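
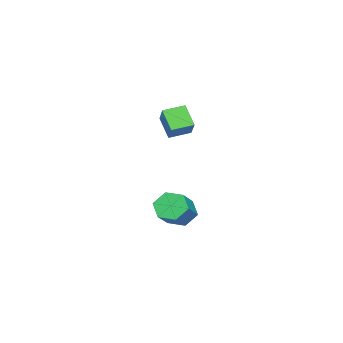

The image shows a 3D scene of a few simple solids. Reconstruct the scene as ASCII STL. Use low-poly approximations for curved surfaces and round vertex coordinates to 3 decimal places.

solid 
facet normal -0.425 -0.498 0.756
outer loop
vertex -2.524 -3.358 3.505
vertex -3.237 -2.385 3.745
vertex -3.587 -3.902 2.549
endloop
endfacet
facet normal 0.580 -0.791 -0.195
outer loop
vertex -2.983 -3.195 1.475
vertex -2.524 -3.358 3.505
vertex -3.587 -3.902 2.549
endloop
endfacet
facet normal -0.426 -0.498 0.756
outer loop
vertex -3.587 -3.902 2.549
vertex -3.237 -2.385 3.745
vertex -4.3 -2.929 2.788
endloop
endfacet
facet normal -0.695 -0.356 -0.625
outer loop
vertex -4.3 -2.929 2.788
vertex -2.983 -3.195 1.475
vertex -3.587 -3.902 2.549
endloop
endfacet
facet normal 0.695 0.355 0.625
outer loop
vertex -2.524 -3.358 3.505
vertex -2.633 -1.678 2.671
vertex -3.237 -2.385 3.745
endloop
endfacet
facet normal 0.580 -0.791 -0.195
outer loop
vertex -1.92 -2.651 2.432
vertex -2.524 -3.358 3.505
vertex -2.983 -3.195 1.475
endloop
endfacet
facet normal 0.695 0.355 0.625
outer loop
vertex -1.92 -2.651 2.432
vertex -2.633 -1.678 2.671
vertex -2.524 -3.358 3.505
endloop
endfacet
facet normal -0.580 0.791 0.195
outer loop
vertex -3.237 -2.385 3.745
vertex -2.633 -1.678 2.671
vertex -4.3 -2.929 2.788
endloop
endfacet
facet normal -0.695 -0.355 -0.625
outer loop
vertex -3.696 -2.222 1.715
vertex -2.983 -3.195 1.475
vertex -4.3 -2.929 2.788
endloop
endfacet
facet normal -0.580 0.791 0.195
outer loop
vertex -4.3 -2.929 2.788
vertex -2.633 -1.678 2.671
vertex -3.696 -2.222 1.715
endloop
endfacet
facet normal 0.425 0.498 -0.756
outer loop
vertex -3.696 -2.222 1.715
vertex -1.92 -2.651 2.432
vertex -2.983 -3.195 1.475
endloop
endfacet
facet normal 0.425 0.497 -0.756
outer loop
vertex -2.633 -1.678 2.671
vertex -1.92 -2.651 2.432
vertex -3.696 -2.222 1.715
endloop
endfacet
facet normal -0.832 -0.040 -0.554
outer loop
vertex -3.333 -3.379 -4.748
vertex -3.804 -2.859 -4.078
vertex -3.342 -2.411 -4.804
endloop
endfacet
facet normal 0.555 -0.043 -0.831
outer loop
vertex -3.333 -3.379 -4.748
vertex -3.342 -2.411 -4.804
vertex -1.686 -3.3 -3.653
endloop
endfacet
facet normal 0.555 -0.042 -0.831
outer loop
vertex -1.686 -3.3 -3.653
vertex -3.342 -2.411 -4.804
vertex -1.695 -2.332 -3.708
endloop
endfacet
facet normal 0.832 0.039 0.553
outer loop
vertex -1.686 -3.3 -3.653
vertex -1.695 -2.332 -3.708
vertex -2.156 -2.781 -2.982
endloop
endfacet
facet normal -0.832 -0.039 -0.554
outer loop
vertex -3.342 -2.411 -4.804
vertex -3.804 -2.859 -4.078
vertex -3.813 -1.891 -4.133
endloop
endfacet
facet normal 0.269 0.844 -0.465
outer loop
vertex -3.342 -2.411 -4.804
vertex -3.813 -1.891 -4.133
vertex -1.695 -2.332 -3.708
endloop
endfacet
facet normal 0.269 0.843 -0.465
outer loop
vertex -1.695 -2.332 -3.708
vertex -3.813 -1.891 -4.133
vertex -2.166 -1.812 -3.038
endloop
endfacet
facet normal 0.832 0.041 0.553
outer loop
vertex -1.695 -2.332 -3.708
vertex -2.166 -1.812 -3.038
vertex -2.156 -2.781 -2.982
endloop
endfacet
facet normal -0.832 -0.039 -0.553
outer loop
vertex -3.813 -1.891 -4.133
vertex -3.804 -2.859 -4.078
vertex -4.274 -2.34 -3.407
endloop
endfacet
facet normal -0.286 0.886 0.366
outer loop
vertex -3.813 -1.891 -4.133
vertex -4.274 -2.34 -3.407
vertex -2.166 -1.812 -3.038
endloop
endfacet
facet normal -0.286 0.886 0.366
outer loop
vertex -2.166 -1.812 -3.038
vertex -4.274 -2.34 -3.407
vertex -2.627 -2.261 -2.312
endloop
endfacet
facet normal 0.832 0.041 0.553
outer loop
vertex -2.166 -1.812 -3.038
vertex -2.627 -2.261 -2.312
vertex -2.156 -2.781 -2.982
endloop
endfacet
facet normal -0.832 -0.039 -0.553
outer loop
vertex -4.274 -2.34 -3.407
vertex -3.804 -2.859 -4.078
vertex -4.265 -3.308 -3.352
endloop
endfacet
facet normal -0.555 0.042 0.831
outer loop
vertex -4.274 -2.34 -3.407
vertex -4.265 -3.308 -3.352
vertex -2.627 -2.261 -2.312
endloop
endfacet
facet normal -0.555 0.043 0.831
outer loop
vertex -2.627 -2.261 -2.312
vertex -4.265 -3.308 -3.352
vertex -2.618 -3.229 -2.256
endloop
endfacet
facet normal 0.832 0.040 0.554
outer loop
vertex -2.627 -2.261 -2.312
vertex -2.618 -3.229 -2.256
vertex -2.156 -2.781 -2.982
endloop
endfacet
facet normal -0.832 -0.041 -0.553
outer loop
vertex -4.265 -3.308 -3.352
vertex -3.804 -2.859 -4.078
vertex -3.794 -3.828 -4.022
endloop
endfacet
facet normal -0.269 -0.843 0.465
outer loop
vertex -4.265 -3.308 -3.352
vertex -3.794 -3.828 -4.022
vertex -2.618 -3.229 -2.256
endloop
endfacet
facet normal -0.269 -0.844 0.465
outer loop
vertex -2.618 -3.229 -2.256
vertex -3.794 -3.828 -4.022
vertex -2.147 -3.749 -2.927
endloop
endfacet
facet normal 0.832 0.039 0.554
outer loop
vertex -2.618 -3.229 -2.256
vertex -2.147 -3.749 -2.927
vertex -2.156 -2.781 -2.982
endloop
endfacet
facet normal -0.832 -0.041 -0.553
outer loop
vertex -3.794 -3.828 -4.022
vertex -3.804 -2.859 -4.078
vertex -3.333 -3.379 -4.748
endloop
endfacet
facet normal 0.286 -0.886 -0.366
outer loop
vertex -3.794 -3.828 -4.022
vertex -3.333 -3.379 -4.748
vertex -2.147 -3.749 -2.927
endloop
endfacet
facet normal 0.286 -0.886 -0.366
outer loop
vertex -2.147 -3.749 -2.927
vertex -3.333 -3.379 -4.748
vertex -1.686 -3.3 -3.653
endloop
endfacet
facet normal 0.832 0.039 0.553
outer loop
vertex -2.147 -3.749 -2.927
vertex -1.686 -3.3 -3.653
vertex -2.156 -2.781 -2.982
endloop
endfacet

endsolid


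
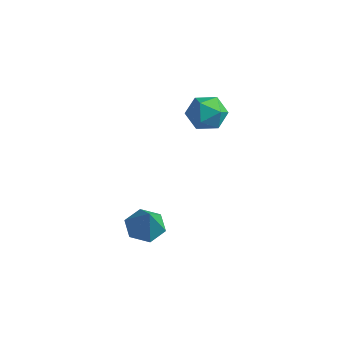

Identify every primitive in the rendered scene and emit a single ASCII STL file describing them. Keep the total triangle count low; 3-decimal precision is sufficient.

solid 
facet normal -0.420 0.295 -0.858
outer loop
vertex 3.336 -1.723 -0.945
vertex 2.712 -2.1 -0.769
vertex 2.788 -1.384 -0.56
endloop
endfacet
facet normal 0.665 0.643 0.381
outer loop
vertex 3.336 -1.723 -0.945
vertex 2.788 -1.384 -0.56
vertex 3.308 -2.52 0.449
endloop
endfacet
facet normal -0.420 0.295 -0.858
outer loop
vertex 2.788 -1.384 -0.56
vertex 2.712 -2.1 -0.769
vertex 2.164 -1.762 -0.385
endloop
endfacet
facet normal -0.156 0.615 0.773
outer loop
vertex 2.788 -1.384 -0.56
vertex 2.164 -1.762 -0.385
vertex 3.308 -2.52 0.449
endloop
endfacet
facet normal -0.420 0.295 -0.858
outer loop
vertex 2.164 -1.762 -0.385
vertex 2.712 -2.1 -0.769
vertex 2.088 -2.478 -0.594
endloop
endfacet
facet normal -0.645 -0.150 0.749
outer loop
vertex 2.164 -1.762 -0.385
vertex 2.088 -2.478 -0.594
vertex 3.308 -2.52 0.449
endloop
endfacet
facet normal -0.419 0.295 -0.859
outer loop
vertex 2.088 -2.478 -0.594
vertex 2.712 -2.1 -0.769
vertex 2.636 -2.817 -0.978
endloop
endfacet
facet normal -0.316 -0.888 0.334
outer loop
vertex 2.088 -2.478 -0.594
vertex 2.636 -2.817 -0.978
vertex 3.308 -2.52 0.449
endloop
endfacet
facet normal -0.421 0.295 -0.858
outer loop
vertex 2.636 -2.817 -0.978
vertex 2.712 -2.1 -0.769
vertex 3.26 -2.439 -1.154
endloop
endfacet
facet normal 0.505 -0.861 -0.059
outer loop
vertex 2.636 -2.817 -0.978
vertex 3.26 -2.439 -1.154
vertex 3.308 -2.52 0.449
endloop
endfacet
facet normal -0.420 0.295 -0.858
outer loop
vertex 3.26 -2.439 -1.154
vertex 2.712 -2.1 -0.769
vertex 3.336 -1.723 -0.945
endloop
endfacet
facet normal 0.995 -0.095 -0.035
outer loop
vertex 3.26 -2.439 -1.154
vertex 3.336 -1.723 -0.945
vertex 3.308 -2.52 0.449
endloop
endfacet
facet normal 0.400 0.041 0.916
outer loop
vertex 3.254 1.007 4.555
vertex 3.17 0.205 4.628
vertex 3.85 0.514 4.317
endloop
endfacet
facet normal 0.662 0.559 0.500
outer loop
vertex 3.254 1.007 4.555
vertex 3.85 0.514 4.317
vertex 3.65 1.155 3.865
endloop
endfacet
facet normal 0.114 0.956 0.271
outer loop
vertex 3.254 1.007 4.555
vertex 3.65 1.155 3.865
vertex 2.846 1.242 3.897
endloop
endfacet
facet normal -0.485 0.684 0.545
outer loop
vertex 3.254 1.007 4.555
vertex 2.846 1.242 3.897
vertex 2.549 0.655 4.369
endloop
endfacet
facet normal -0.308 0.118 0.944
outer loop
vertex 3.254 1.007 4.555
vertex 2.549 0.655 4.369
vertex 3.17 0.205 4.628
endloop
endfacet
facet normal 0.965 0.253 -0.068
outer loop
vertex 3.65 1.155 3.865
vertex 3.85 0.514 4.317
vertex 3.811 0.445 3.511
endloop
endfacet
facet normal 0.542 -0.585 0.604
outer loop
vertex 3.85 0.514 4.317
vertex 3.17 0.205 4.628
vertex 3.514 -0.142 3.983
endloop
endfacet
facet normal -0.605 -0.461 0.649
outer loop
vertex 3.17 0.205 4.628
vertex 2.549 0.655 4.369
vertex 2.71 -0.055 4.015
endloop
endfacet
facet normal -0.891 0.454 0.004
outer loop
vertex 2.549 0.655 4.369
vertex 2.846 1.242 3.897
vertex 2.51 0.586 3.563
endloop
endfacet
facet normal 0.079 0.895 -0.439
outer loop
vertex 2.846 1.242 3.897
vertex 3.65 1.155 3.865
vertex 3.19 0.895 3.252
endloop
endfacet
facet normal 0.485 -0.684 -0.545
outer loop
vertex 3.106 0.093 3.325
vertex 3.811 0.445 3.511
vertex 3.514 -0.142 3.983
endloop
endfacet
facet normal -0.114 -0.956 -0.271
outer loop
vertex 3.106 0.093 3.325
vertex 3.514 -0.142 3.983
vertex 2.71 -0.055 4.015
endloop
endfacet
facet normal -0.662 -0.559 -0.500
outer loop
vertex 3.106 0.093 3.325
vertex 2.71 -0.055 4.015
vertex 2.51 0.586 3.563
endloop
endfacet
facet normal -0.400 -0.041 -0.916
outer loop
vertex 3.106 0.093 3.325
vertex 2.51 0.586 3.563
vertex 3.19 0.895 3.252
endloop
endfacet
facet normal 0.308 -0.118 -0.944
outer loop
vertex 3.106 0.093 3.325
vertex 3.19 0.895 3.252
vertex 3.811 0.445 3.511
endloop
endfacet
facet normal 0.891 -0.454 -0.004
outer loop
vertex 3.514 -0.142 3.983
vertex 3.811 0.445 3.511
vertex 3.85 0.514 4.317
endloop
endfacet
facet normal -0.079 -0.895 0.439
outer loop
vertex 2.71 -0.055 4.015
vertex 3.514 -0.142 3.983
vertex 3.17 0.205 4.628
endloop
endfacet
facet normal -0.965 -0.253 0.068
outer loop
vertex 2.51 0.586 3.563
vertex 2.71 -0.055 4.015
vertex 2.549 0.655 4.369
endloop
endfacet
facet normal -0.542 0.585 -0.604
outer loop
vertex 3.19 0.895 3.252
vertex 2.51 0.586 3.563
vertex 2.846 1.242 3.897
endloop
endfacet
facet normal 0.605 0.461 -0.649
outer loop
vertex 3.811 0.445 3.511
vertex 3.19 0.895 3.252
vertex 3.65 1.155 3.865
endloop
endfacet

endsolid


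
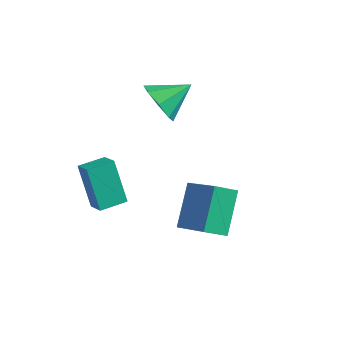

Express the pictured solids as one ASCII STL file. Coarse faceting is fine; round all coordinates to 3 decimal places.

solid 
facet normal -0.787 0.282 -0.549
outer loop
vertex 1.427 1.244 -3.394
vertex 1.998 1.913 -3.869
vertex 1.888 -0.11 -4.749
endloop
endfacet
facet normal -0.571 -0.670 0.475
outer loop
vertex 3.462 -0.673 -3.651
vertex 1.427 1.244 -3.394
vertex 1.888 -0.11 -4.749
endloop
endfacet
facet normal -0.787 0.282 -0.549
outer loop
vertex 1.888 -0.11 -4.749
vertex 1.998 1.913 -3.869
vertex 2.459 0.56 -5.224
endloop
endfacet
facet normal 0.234 -0.687 -0.688
outer loop
vertex 2.459 0.56 -5.224
vertex 3.462 -0.673 -3.651
vertex 1.888 -0.11 -4.749
endloop
endfacet
facet normal -0.234 0.688 0.688
outer loop
vertex 1.427 1.244 -3.394
vertex 3.572 1.35 -2.771
vertex 1.998 1.913 -3.869
endloop
endfacet
facet normal -0.571 -0.670 0.475
outer loop
vertex 3.001 0.68 -2.296
vertex 1.427 1.244 -3.394
vertex 3.462 -0.673 -3.651
endloop
endfacet
facet normal -0.234 0.687 0.688
outer loop
vertex 3.001 0.68 -2.296
vertex 3.572 1.35 -2.771
vertex 1.427 1.244 -3.394
endloop
endfacet
facet normal 0.571 0.670 -0.475
outer loop
vertex 1.998 1.913 -3.869
vertex 3.572 1.35 -2.771
vertex 2.459 0.56 -5.224
endloop
endfacet
facet normal 0.233 -0.687 -0.688
outer loop
vertex 4.033 -0.004 -4.126
vertex 3.462 -0.673 -3.651
vertex 2.459 0.56 -5.224
endloop
endfacet
facet normal 0.571 0.670 -0.475
outer loop
vertex 2.459 0.56 -5.224
vertex 3.572 1.35 -2.771
vertex 4.033 -0.004 -4.126
endloop
endfacet
facet normal 0.787 -0.282 0.549
outer loop
vertex 4.033 -0.004 -4.126
vertex 3.001 0.68 -2.296
vertex 3.462 -0.673 -3.651
endloop
endfacet
facet normal 0.787 -0.281 0.549
outer loop
vertex 3.572 1.35 -2.771
vertex 3.001 0.68 -2.296
vertex 4.033 -0.004 -4.126
endloop
endfacet
facet normal -0.483 -0.745 -0.460
outer loop
vertex -0.223 2.663 -1.625
vertex -0.954 2.737 -0.977
vertex -0.754 3.144 -1.846
endloop
endfacet
facet normal 0.690 0.540 -0.482
outer loop
vertex -0.223 2.663 -1.625
vertex -0.754 3.144 -1.846
vertex -0.226 3.863 -0.283
endloop
endfacet
facet normal -0.483 -0.745 -0.460
outer loop
vertex -0.754 3.144 -1.846
vertex -0.954 2.737 -0.977
vertex -1.403 3.387 -1.558
endloop
endfacet
facet normal 0.131 0.883 -0.450
outer loop
vertex -0.754 3.144 -1.846
vertex -1.403 3.387 -1.558
vertex -0.226 3.863 -0.283
endloop
endfacet
facet normal -0.483 -0.745 -0.460
outer loop
vertex -1.403 3.387 -1.558
vertex -0.954 2.737 -0.977
vertex -1.789 3.249 -0.93
endloop
endfacet
facet normal -0.360 0.933 -0.016
outer loop
vertex -1.403 3.387 -1.558
vertex -1.789 3.249 -0.93
vertex -0.226 3.863 -0.283
endloop
endfacet
facet normal -0.483 -0.745 -0.461
outer loop
vertex -1.789 3.249 -0.93
vertex -0.954 2.737 -0.977
vertex -1.686 2.811 -0.33
endloop
endfacet
facet normal -0.494 0.660 0.566
outer loop
vertex -1.789 3.249 -0.93
vertex -1.686 2.811 -0.33
vertex -0.226 3.863 -0.283
endloop
endfacet
facet normal -0.482 -0.746 -0.460
outer loop
vertex -1.686 2.811 -0.33
vertex -0.954 2.737 -0.977
vertex -1.155 2.331 -0.108
endloop
endfacet
facet normal -0.194 0.227 0.954
outer loop
vertex -1.686 2.811 -0.33
vertex -1.155 2.331 -0.108
vertex -0.226 3.863 -0.283
endloop
endfacet
facet normal -0.483 -0.745 -0.460
outer loop
vertex -1.155 2.331 -0.108
vertex -0.954 2.737 -0.977
vertex -0.506 2.088 -0.396
endloop
endfacet
facet normal 0.366 -0.117 0.923
outer loop
vertex -1.155 2.331 -0.108
vertex -0.506 2.088 -0.396
vertex -0.226 3.863 -0.283
endloop
endfacet
facet normal -0.483 -0.745 -0.460
outer loop
vertex -0.506 2.088 -0.396
vertex -0.954 2.737 -0.977
vertex -0.12 2.226 -1.024
endloop
endfacet
facet normal 0.856 -0.166 0.490
outer loop
vertex -0.506 2.088 -0.396
vertex -0.12 2.226 -1.024
vertex -0.226 3.863 -0.283
endloop
endfacet
facet normal -0.483 -0.746 -0.459
outer loop
vertex -0.12 2.226 -1.024
vertex -0.954 2.737 -0.977
vertex -0.223 2.663 -1.625
endloop
endfacet
facet normal 0.990 0.106 -0.093
outer loop
vertex -0.12 2.226 -1.024
vertex -0.223 2.663 -1.625
vertex -0.226 3.863 -0.283
endloop
endfacet
facet normal -0.780 0.405 -0.478
outer loop
vertex -2.157 -0.732 -2.793
vertex -1.659 0.27 -2.757
vertex -1.306 -1.094 -4.488
endloop
endfacet
facet normal -0.445 -0.895 -0.032
outer loop
vertex -0.581 -1.47 -4.043
vertex -2.157 -0.732 -2.793
vertex -1.306 -1.094 -4.488
endloop
endfacet
facet normal -0.780 0.405 -0.478
outer loop
vertex -1.306 -1.094 -4.488
vertex -1.659 0.27 -2.757
vertex -0.808 -0.091 -4.451
endloop
endfacet
facet normal 0.442 -0.187 -0.877
outer loop
vertex -0.808 -0.091 -4.451
vertex -0.581 -1.47 -4.043
vertex -1.306 -1.094 -4.488
endloop
endfacet
facet normal -0.441 0.188 0.878
outer loop
vertex -2.157 -0.732 -2.793
vertex -0.934 -0.106 -2.312
vertex -1.659 0.27 -2.757
endloop
endfacet
facet normal -0.445 -0.895 -0.033
outer loop
vertex -1.432 -1.109 -2.349
vertex -2.157 -0.732 -2.793
vertex -0.581 -1.47 -4.043
endloop
endfacet
facet normal -0.441 0.186 0.878
outer loop
vertex -1.432 -1.109 -2.349
vertex -0.934 -0.106 -2.312
vertex -2.157 -0.732 -2.793
endloop
endfacet
facet normal 0.444 0.895 0.032
outer loop
vertex -1.659 0.27 -2.757
vertex -0.934 -0.106 -2.312
vertex -0.808 -0.091 -4.451
endloop
endfacet
facet normal 0.440 -0.187 -0.878
outer loop
vertex -0.083 -0.468 -4.007
vertex -0.581 -1.47 -4.043
vertex -0.808 -0.091 -4.451
endloop
endfacet
facet normal 0.445 0.895 0.033
outer loop
vertex -0.808 -0.091 -4.451
vertex -0.934 -0.106 -2.312
vertex -0.083 -0.468 -4.007
endloop
endfacet
facet normal 0.780 -0.405 0.478
outer loop
vertex -0.083 -0.468 -4.007
vertex -1.432 -1.109 -2.349
vertex -0.581 -1.47 -4.043
endloop
endfacet
facet normal 0.780 -0.405 0.478
outer loop
vertex -0.934 -0.106 -2.312
vertex -1.432 -1.109 -2.349
vertex -0.083 -0.468 -4.007
endloop
endfacet

endsolid


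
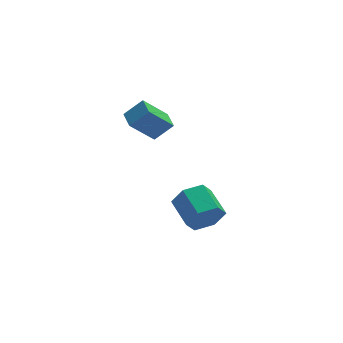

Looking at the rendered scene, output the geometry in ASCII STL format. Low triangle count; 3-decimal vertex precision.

solid 
facet normal -0.734 0.006 -0.679
outer loop
vertex -4.815 -2.996 2.911
vertex -4.911 -1.997 3.024
vertex -3.624 -2.736 1.627
endloop
endfacet
facet normal 0.096 -0.989 -0.112
outer loop
vertex -2.729 -2.743 2.456
vertex -4.815 -2.996 2.911
vertex -3.624 -2.736 1.627
endloop
endfacet
facet normal -0.734 0.006 -0.679
outer loop
vertex -3.624 -2.736 1.627
vertex -4.911 -1.997 3.024
vertex -3.721 -1.737 1.74
endloop
endfacet
facet normal 0.673 0.147 -0.725
outer loop
vertex -3.721 -1.737 1.74
vertex -2.729 -2.743 2.456
vertex -3.624 -2.736 1.627
endloop
endfacet
facet normal -0.673 -0.147 0.725
outer loop
vertex -4.815 -2.996 2.911
vertex -4.016 -2.004 3.853
vertex -4.911 -1.997 3.024
endloop
endfacet
facet normal 0.096 -0.989 -0.112
outer loop
vertex -3.919 -3.003 3.74
vertex -4.815 -2.996 2.911
vertex -2.729 -2.743 2.456
endloop
endfacet
facet normal -0.672 -0.147 0.725
outer loop
vertex -3.919 -3.003 3.74
vertex -4.016 -2.004 3.853
vertex -4.815 -2.996 2.911
endloop
endfacet
facet normal -0.096 0.989 0.112
outer loop
vertex -4.911 -1.997 3.024
vertex -4.016 -2.004 3.853
vertex -3.721 -1.737 1.74
endloop
endfacet
facet normal 0.672 0.147 -0.726
outer loop
vertex -2.825 -1.744 2.569
vertex -2.729 -2.743 2.456
vertex -3.721 -1.737 1.74
endloop
endfacet
facet normal -0.096 0.989 0.112
outer loop
vertex -3.721 -1.737 1.74
vertex -4.016 -2.004 3.853
vertex -2.825 -1.744 2.569
endloop
endfacet
facet normal 0.734 -0.006 0.679
outer loop
vertex -2.825 -1.744 2.569
vertex -3.919 -3.003 3.74
vertex -2.729 -2.743 2.456
endloop
endfacet
facet normal 0.734 -0.006 0.679
outer loop
vertex -4.016 -2.004 3.853
vertex -3.919 -3.003 3.74
vertex -2.825 -1.744 2.569
endloop
endfacet
facet normal 0.247 -0.909 -0.335
outer loop
vertex -1.068 -4.057 -3.742
vertex -1.546 -4.48 -2.947
vertex -2.056 -4.3 -3.811
endloop
endfacet
facet normal -0.018 0.341 -0.940
outer loop
vertex -1.068 -4.057 -3.742
vertex -2.056 -4.3 -3.811
vertex -1.475 -2.557 -3.189
endloop
endfacet
facet normal -0.018 0.341 -0.940
outer loop
vertex -1.475 -2.557 -3.189
vertex -2.056 -4.3 -3.811
vertex -2.463 -2.799 -3.258
endloop
endfacet
facet normal -0.246 0.909 0.335
outer loop
vertex -1.475 -2.557 -3.189
vertex -2.463 -2.799 -3.258
vertex -1.954 -2.98 -2.393
endloop
endfacet
facet normal 0.247 -0.909 -0.335
outer loop
vertex -2.056 -4.3 -3.811
vertex -1.546 -4.48 -2.947
vertex -2.535 -4.723 -3.016
endloop
endfacet
facet normal -0.848 -0.035 -0.529
outer loop
vertex -2.056 -4.3 -3.811
vertex -2.535 -4.723 -3.016
vertex -2.463 -2.799 -3.258
endloop
endfacet
facet normal -0.848 -0.035 -0.529
outer loop
vertex -2.463 -2.799 -3.258
vertex -2.535 -4.723 -3.016
vertex -2.942 -3.223 -2.463
endloop
endfacet
facet normal -0.247 0.909 0.336
outer loop
vertex -2.463 -2.799 -3.258
vertex -2.942 -3.223 -2.463
vertex -1.954 -2.98 -2.393
endloop
endfacet
facet normal 0.247 -0.909 -0.335
outer loop
vertex -2.535 -4.723 -3.016
vertex -1.546 -4.48 -2.947
vertex -2.025 -4.903 -2.151
endloop
endfacet
facet normal -0.830 -0.377 0.411
outer loop
vertex -2.535 -4.723 -3.016
vertex -2.025 -4.903 -2.151
vertex -2.942 -3.223 -2.463
endloop
endfacet
facet normal -0.830 -0.377 0.411
outer loop
vertex -2.942 -3.223 -2.463
vertex -2.025 -4.903 -2.151
vertex -2.432 -3.403 -1.598
endloop
endfacet
facet normal -0.247 0.909 0.335
outer loop
vertex -2.942 -3.223 -2.463
vertex -2.432 -3.403 -1.598
vertex -1.954 -2.98 -2.393
endloop
endfacet
facet normal 0.246 -0.909 -0.335
outer loop
vertex -2.025 -4.903 -2.151
vertex -1.546 -4.48 -2.947
vertex -1.037 -4.661 -2.082
endloop
endfacet
facet normal 0.018 -0.342 0.940
outer loop
vertex -2.025 -4.903 -2.151
vertex -1.037 -4.661 -2.082
vertex -2.432 -3.403 -1.598
endloop
endfacet
facet normal 0.018 -0.341 0.940
outer loop
vertex -2.432 -3.403 -1.598
vertex -1.037 -4.661 -2.082
vertex -1.444 -3.16 -1.529
endloop
endfacet
facet normal -0.247 0.909 0.335
outer loop
vertex -2.432 -3.403 -1.598
vertex -1.444 -3.16 -1.529
vertex -1.954 -2.98 -2.393
endloop
endfacet
facet normal 0.247 -0.909 -0.336
outer loop
vertex -1.037 -4.661 -2.082
vertex -1.546 -4.48 -2.947
vertex -0.558 -4.237 -2.877
endloop
endfacet
facet normal 0.848 0.035 0.529
outer loop
vertex -1.037 -4.661 -2.082
vertex -0.558 -4.237 -2.877
vertex -1.444 -3.16 -1.529
endloop
endfacet
facet normal 0.848 0.035 0.529
outer loop
vertex -1.444 -3.16 -1.529
vertex -0.558 -4.237 -2.877
vertex -0.965 -2.737 -2.324
endloop
endfacet
facet normal -0.247 0.909 0.335
outer loop
vertex -1.444 -3.16 -1.529
vertex -0.965 -2.737 -2.324
vertex -1.954 -2.98 -2.393
endloop
endfacet
facet normal 0.247 -0.909 -0.335
outer loop
vertex -0.558 -4.237 -2.877
vertex -1.546 -4.48 -2.947
vertex -1.068 -4.057 -3.742
endloop
endfacet
facet normal 0.830 0.377 -0.411
outer loop
vertex -0.558 -4.237 -2.877
vertex -1.068 -4.057 -3.742
vertex -0.965 -2.737 -2.324
endloop
endfacet
facet normal 0.830 0.377 -0.411
outer loop
vertex -0.965 -2.737 -2.324
vertex -1.068 -4.057 -3.742
vertex -1.475 -2.557 -3.189
endloop
endfacet
facet normal -0.247 0.909 0.335
outer loop
vertex -0.965 -2.737 -2.324
vertex -1.475 -2.557 -3.189
vertex -1.954 -2.98 -2.393
endloop
endfacet

endsolid


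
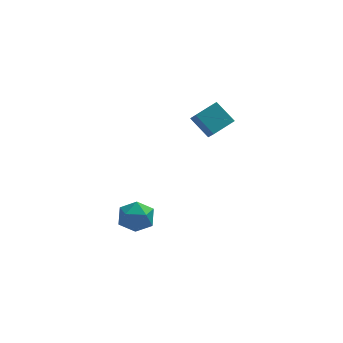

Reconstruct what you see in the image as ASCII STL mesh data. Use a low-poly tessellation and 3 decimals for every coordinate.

solid 
facet normal -0.771 -0.544 -0.332
outer loop
vertex 1.392 -1.899 4.422
vertex 1.153 -1.086 3.645
vertex 2.271 -2.559 3.46
endloop
endfacet
facet normal 0.208 -0.707 0.675
outer loop
vertex 3.327 -1.814 3.915
vertex 1.392 -1.899 4.422
vertex 2.271 -2.559 3.46
endloop
endfacet
facet normal -0.771 -0.544 -0.332
outer loop
vertex 2.271 -2.559 3.46
vertex 1.153 -1.086 3.645
vertex 2.031 -1.745 2.684
endloop
endfacet
facet normal 0.602 -0.451 -0.659
outer loop
vertex 2.031 -1.745 2.684
vertex 3.327 -1.814 3.915
vertex 2.271 -2.559 3.46
endloop
endfacet
facet normal -0.602 0.452 0.658
outer loop
vertex 1.392 -1.899 4.422
vertex 2.209 -0.341 4.1
vertex 1.153 -1.086 3.645
endloop
endfacet
facet normal 0.208 -0.708 0.675
outer loop
vertex 2.449 -1.155 4.876
vertex 1.392 -1.899 4.422
vertex 3.327 -1.814 3.915
endloop
endfacet
facet normal -0.601 0.451 0.659
outer loop
vertex 2.449 -1.155 4.876
vertex 2.209 -0.341 4.1
vertex 1.392 -1.899 4.422
endloop
endfacet
facet normal -0.208 0.708 -0.675
outer loop
vertex 1.153 -1.086 3.645
vertex 2.209 -0.341 4.1
vertex 2.031 -1.745 2.684
endloop
endfacet
facet normal 0.601 -0.453 -0.658
outer loop
vertex 3.088 -1.001 3.138
vertex 3.327 -1.814 3.915
vertex 2.031 -1.745 2.684
endloop
endfacet
facet normal -0.208 0.708 -0.675
outer loop
vertex 2.031 -1.745 2.684
vertex 2.209 -0.341 4.1
vertex 3.088 -1.001 3.138
endloop
endfacet
facet normal 0.771 0.544 0.332
outer loop
vertex 3.088 -1.001 3.138
vertex 2.449 -1.155 4.876
vertex 3.327 -1.814 3.915
endloop
endfacet
facet normal 0.771 0.544 0.332
outer loop
vertex 2.209 -0.341 4.1
vertex 2.449 -1.155 4.876
vertex 3.088 -1.001 3.138
endloop
endfacet
facet normal -0.529 0.849 0.013
outer loop
vertex -2.098 -2.161 -3.119
vertex -2.405 -2.367 -2.135
vertex -1.526 -1.817 -2.307
endloop
endfacet
facet normal 0.041 0.909 -0.414
outer loop
vertex -2.098 -2.161 -3.119
vertex -1.526 -1.817 -2.307
vertex -1.049 -2.223 -3.151
endloop
endfacet
facet normal -0.004 0.403 -0.915
outer loop
vertex -2.098 -2.161 -3.119
vertex -1.049 -2.223 -3.151
vertex -1.634 -3.024 -3.501
endloop
endfacet
facet normal -0.601 0.030 -0.798
outer loop
vertex -2.098 -2.161 -3.119
vertex -1.634 -3.024 -3.501
vertex -2.472 -3.113 -2.873
endloop
endfacet
facet normal -0.925 0.305 -0.225
outer loop
vertex -2.098 -2.161 -3.119
vertex -2.472 -3.113 -2.873
vertex -2.405 -2.367 -2.135
endloop
endfacet
facet normal 0.624 0.781 -0.023
outer loop
vertex -1.049 -2.223 -3.151
vertex -1.526 -1.817 -2.307
vertex -0.708 -2.467 -2.187
endloop
endfacet
facet normal -0.297 0.683 0.667
outer loop
vertex -1.526 -1.817 -2.307
vertex -2.405 -2.367 -2.135
vertex -1.546 -2.556 -1.559
endloop
endfacet
facet normal -0.939 -0.195 0.283
outer loop
vertex -2.405 -2.367 -2.135
vertex -2.472 -3.113 -2.873
vertex -2.131 -3.357 -1.909
endloop
endfacet
facet normal -0.415 -0.642 -0.645
outer loop
vertex -2.472 -3.113 -2.873
vertex -1.634 -3.024 -3.501
vertex -1.654 -3.763 -2.753
endloop
endfacet
facet normal 0.551 -0.038 -0.834
outer loop
vertex -1.634 -3.024 -3.501
vertex -1.049 -2.223 -3.151
vertex -0.775 -3.213 -2.925
endloop
endfacet
facet normal 0.601 -0.030 0.798
outer loop
vertex -1.082 -3.419 -1.941
vertex -0.708 -2.467 -2.187
vertex -1.546 -2.556 -1.559
endloop
endfacet
facet normal 0.004 -0.403 0.915
outer loop
vertex -1.082 -3.419 -1.941
vertex -1.546 -2.556 -1.559
vertex -2.131 -3.357 -1.909
endloop
endfacet
facet normal -0.041 -0.909 0.414
outer loop
vertex -1.082 -3.419 -1.941
vertex -2.131 -3.357 -1.909
vertex -1.654 -3.763 -2.753
endloop
endfacet
facet normal 0.529 -0.849 -0.013
outer loop
vertex -1.082 -3.419 -1.941
vertex -1.654 -3.763 -2.753
vertex -0.775 -3.213 -2.925
endloop
endfacet
facet normal 0.925 -0.305 0.225
outer loop
vertex -1.082 -3.419 -1.941
vertex -0.775 -3.213 -2.925
vertex -0.708 -2.467 -2.187
endloop
endfacet
facet normal 0.415 0.642 0.645
outer loop
vertex -1.546 -2.556 -1.559
vertex -0.708 -2.467 -2.187
vertex -1.526 -1.817 -2.307
endloop
endfacet
facet normal -0.551 0.038 0.834
outer loop
vertex -2.131 -3.357 -1.909
vertex -1.546 -2.556 -1.559
vertex -2.405 -2.367 -2.135
endloop
endfacet
facet normal -0.624 -0.781 0.023
outer loop
vertex -1.654 -3.763 -2.753
vertex -2.131 -3.357 -1.909
vertex -2.472 -3.113 -2.873
endloop
endfacet
facet normal 0.297 -0.683 -0.667
outer loop
vertex -0.775 -3.213 -2.925
vertex -1.654 -3.763 -2.753
vertex -1.634 -3.024 -3.501
endloop
endfacet
facet normal 0.939 0.195 -0.283
outer loop
vertex -0.708 -2.467 -2.187
vertex -0.775 -3.213 -2.925
vertex -1.049 -2.223 -3.151
endloop
endfacet

endsolid


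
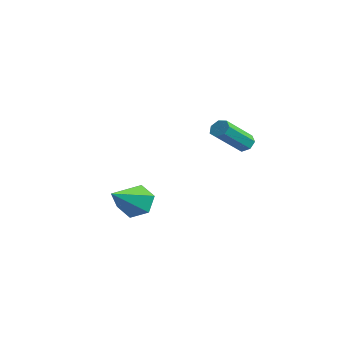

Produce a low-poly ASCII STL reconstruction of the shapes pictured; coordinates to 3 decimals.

solid 
facet normal -0.328 0.789 -0.519
outer loop
vertex -3.075 -0.343 -0.81
vertex -3.711 -0.872 -1.212
vertex -3.906 -0.436 -0.426
endloop
endfacet
facet normal 0.372 0.302 0.878
outer loop
vertex -3.075 -0.343 -0.81
vertex -3.906 -0.436 -0.426
vertex -2.989 -2.608 -0.068
endloop
endfacet
facet normal -0.329 0.789 -0.519
outer loop
vertex -3.906 -0.436 -0.426
vertex -3.711 -0.872 -1.212
vertex -4.542 -0.965 -0.827
endloop
endfacet
facet normal -0.493 -0.065 0.868
outer loop
vertex -3.906 -0.436 -0.426
vertex -4.542 -0.965 -0.827
vertex -2.989 -2.608 -0.068
endloop
endfacet
facet normal -0.329 0.788 -0.520
outer loop
vertex -4.542 -0.965 -0.827
vertex -3.711 -0.872 -1.212
vertex -4.347 -1.402 -1.613
endloop
endfacet
facet normal -0.754 -0.636 0.166
outer loop
vertex -4.542 -0.965 -0.827
vertex -4.347 -1.402 -1.613
vertex -2.989 -2.608 -0.068
endloop
endfacet
facet normal -0.329 0.788 -0.520
outer loop
vertex -4.347 -1.402 -1.613
vertex -3.711 -0.872 -1.212
vertex -3.516 -1.309 -1.998
endloop
endfacet
facet normal -0.149 -0.839 -0.524
outer loop
vertex -4.347 -1.402 -1.613
vertex -3.516 -1.309 -1.998
vertex -2.989 -2.608 -0.068
endloop
endfacet
facet normal -0.328 0.789 -0.520
outer loop
vertex -3.516 -1.309 -1.998
vertex -3.711 -0.872 -1.212
vertex -2.88 -0.78 -1.596
endloop
endfacet
facet normal 0.717 -0.472 -0.513
outer loop
vertex -3.516 -1.309 -1.998
vertex -2.88 -0.78 -1.596
vertex -2.989 -2.608 -0.068
endloop
endfacet
facet normal -0.328 0.789 -0.520
outer loop
vertex -2.88 -0.78 -1.596
vertex -3.711 -0.872 -1.212
vertex -3.075 -0.343 -0.81
endloop
endfacet
facet normal 0.977 0.099 0.188
outer loop
vertex -2.88 -0.78 -1.596
vertex -3.075 -0.343 -0.81
vertex -2.989 -2.608 -0.068
endloop
endfacet
facet normal -0.056 0.766 -0.641
outer loop
vertex -2.27 4.387 1.553
vertex -2.715 4.196 1.364
vertex -2.646 4.53 1.757
endloop
endfacet
facet normal 0.549 0.561 0.620
outer loop
vertex -2.27 4.387 1.553
vertex -2.646 4.53 1.757
vertex -2.16 2.896 2.805
endloop
endfacet
facet normal 0.546 0.561 0.622
outer loop
vertex -2.16 2.896 2.805
vertex -2.646 4.53 1.757
vertex -2.537 3.038 3.008
endloop
endfacet
facet normal 0.057 -0.765 0.642
outer loop
vertex -2.16 2.896 2.805
vertex -2.537 3.038 3.008
vertex -2.605 2.704 2.616
endloop
endfacet
facet normal -0.057 0.766 -0.641
outer loop
vertex -2.646 4.53 1.757
vertex -2.715 4.196 1.364
vertex -3.075 4.421 1.665
endloop
endfacet
facet normal -0.310 0.597 0.739
outer loop
vertex -2.646 4.53 1.757
vertex -3.075 4.421 1.665
vertex -2.537 3.038 3.008
endloop
endfacet
facet normal -0.310 0.598 0.740
outer loop
vertex -2.537 3.038 3.008
vertex -3.075 4.421 1.665
vertex -2.965 2.93 2.916
endloop
endfacet
facet normal 0.055 -0.765 0.642
outer loop
vertex -2.537 3.038 3.008
vertex -2.965 2.93 2.916
vertex -2.605 2.704 2.616
endloop
endfacet
facet normal -0.056 0.766 -0.640
outer loop
vertex -3.075 4.421 1.665
vertex -2.715 4.196 1.364
vertex -3.232 4.143 1.346
endloop
endfacet
facet normal -0.936 0.183 0.301
outer loop
vertex -3.075 4.421 1.665
vertex -3.232 4.143 1.346
vertex -2.965 2.93 2.916
endloop
endfacet
facet normal -0.936 0.184 0.301
outer loop
vertex -2.965 2.93 2.916
vertex -3.232 4.143 1.346
vertex -3.122 2.651 2.598
endloop
endfacet
facet normal 0.056 -0.764 0.643
outer loop
vertex -2.965 2.93 2.916
vertex -3.122 2.651 2.598
vertex -2.605 2.704 2.616
endloop
endfacet
facet normal -0.056 0.764 -0.643
outer loop
vertex -3.232 4.143 1.346
vertex -2.715 4.196 1.364
vertex -3.0 3.904 1.042
endloop
endfacet
facet normal -0.856 -0.368 -0.364
outer loop
vertex -3.232 4.143 1.346
vertex -3.0 3.904 1.042
vertex -3.122 2.651 2.598
endloop
endfacet
facet normal -0.856 -0.368 -0.364
outer loop
vertex -3.122 2.651 2.598
vertex -3.0 3.904 1.042
vertex -2.89 2.413 2.293
endloop
endfacet
facet normal 0.056 -0.766 0.640
outer loop
vertex -3.122 2.651 2.598
vertex -2.89 2.413 2.293
vertex -2.605 2.704 2.616
endloop
endfacet
facet normal -0.057 0.764 -0.643
outer loop
vertex -3.0 3.904 1.042
vertex -2.715 4.196 1.364
vertex -2.553 3.885 0.98
endloop
endfacet
facet normal -0.132 -0.643 -0.755
outer loop
vertex -3.0 3.904 1.042
vertex -2.553 3.885 0.98
vertex -2.89 2.413 2.293
endloop
endfacet
facet normal -0.132 -0.643 -0.755
outer loop
vertex -2.89 2.413 2.293
vertex -2.553 3.885 0.98
vertex -2.443 2.394 2.231
endloop
endfacet
facet normal 0.056 -0.766 0.640
outer loop
vertex -2.89 2.413 2.293
vertex -2.443 2.394 2.231
vertex -2.605 2.704 2.616
endloop
endfacet
facet normal -0.055 0.764 -0.642
outer loop
vertex -2.553 3.885 0.98
vertex -2.715 4.196 1.364
vertex -2.228 4.1 1.208
endloop
endfacet
facet normal 0.692 -0.433 -0.577
outer loop
vertex -2.553 3.885 0.98
vertex -2.228 4.1 1.208
vertex -2.443 2.394 2.231
endloop
endfacet
facet normal 0.693 -0.433 -0.576
outer loop
vertex -2.443 2.394 2.231
vertex -2.228 4.1 1.208
vertex -2.119 2.609 2.459
endloop
endfacet
facet normal 0.057 -0.766 0.641
outer loop
vertex -2.443 2.394 2.231
vertex -2.119 2.609 2.459
vertex -2.605 2.704 2.616
endloop
endfacet
facet normal -0.055 0.764 -0.643
outer loop
vertex -2.228 4.1 1.208
vertex -2.715 4.196 1.364
vertex -2.27 4.387 1.553
endloop
endfacet
facet normal 0.994 0.103 0.036
outer loop
vertex -2.228 4.1 1.208
vertex -2.27 4.387 1.553
vertex -2.119 2.609 2.459
endloop
endfacet
facet normal 0.994 0.102 0.034
outer loop
vertex -2.119 2.609 2.459
vertex -2.27 4.387 1.553
vertex -2.16 2.896 2.805
endloop
endfacet
facet normal 0.058 -0.765 0.641
outer loop
vertex -2.119 2.609 2.459
vertex -2.16 2.896 2.805
vertex -2.605 2.704 2.616
endloop
endfacet

endsolid


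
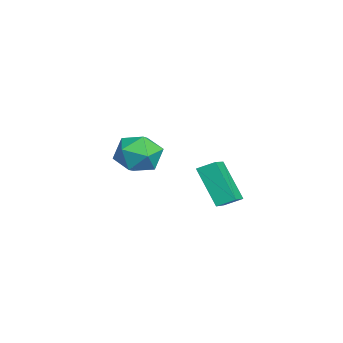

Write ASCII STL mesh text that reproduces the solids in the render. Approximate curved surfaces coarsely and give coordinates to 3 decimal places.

solid 
facet normal -0.436 -0.033 0.899
outer loop
vertex -4.2 -1.331 -0.41
vertex -3.785 -2.444 -0.249
vertex -3.13 -1.503 0.103
endloop
endfacet
facet normal -0.249 0.635 0.731
outer loop
vertex -4.2 -1.331 -0.41
vertex -3.13 -1.503 0.103
vertex -3.274 -0.629 -0.705
endloop
endfacet
facet normal -0.575 0.809 0.121
outer loop
vertex -4.2 -1.331 -0.41
vertex -3.274 -0.629 -0.705
vertex -4.017 -1.03 -1.556
endloop
endfacet
facet normal -0.964 0.250 -0.088
outer loop
vertex -4.2 -1.331 -0.41
vertex -4.017 -1.03 -1.556
vertex -4.333 -2.151 -1.274
endloop
endfacet
facet normal -0.879 -0.271 0.392
outer loop
vertex -4.2 -1.331 -0.41
vertex -4.333 -2.151 -1.274
vertex -3.785 -2.444 -0.249
endloop
endfacet
facet normal 0.456 0.643 0.615
outer loop
vertex -3.274 -0.629 -0.705
vertex -3.13 -1.503 0.103
vertex -2.287 -1.309 -0.726
endloop
endfacet
facet normal 0.151 -0.437 0.887
outer loop
vertex -3.13 -1.503 0.103
vertex -3.785 -2.444 -0.249
vertex -2.603 -2.43 -0.444
endloop
endfacet
facet normal -0.565 -0.822 0.067
outer loop
vertex -3.785 -2.444 -0.249
vertex -4.333 -2.151 -1.274
vertex -3.346 -2.831 -1.295
endloop
endfacet
facet normal -0.703 0.019 -0.711
outer loop
vertex -4.333 -2.151 -1.274
vertex -4.017 -1.03 -1.556
vertex -3.49 -1.957 -2.103
endloop
endfacet
facet normal -0.072 0.925 -0.373
outer loop
vertex -4.017 -1.03 -1.556
vertex -3.274 -0.629 -0.705
vertex -2.835 -1.016 -1.751
endloop
endfacet
facet normal 0.964 -0.250 0.088
outer loop
vertex -2.42 -2.129 -1.59
vertex -2.287 -1.309 -0.726
vertex -2.603 -2.43 -0.444
endloop
endfacet
facet normal 0.575 -0.809 -0.121
outer loop
vertex -2.42 -2.129 -1.59
vertex -2.603 -2.43 -0.444
vertex -3.346 -2.831 -1.295
endloop
endfacet
facet normal 0.249 -0.635 -0.731
outer loop
vertex -2.42 -2.129 -1.59
vertex -3.346 -2.831 -1.295
vertex -3.49 -1.957 -2.103
endloop
endfacet
facet normal 0.436 0.033 -0.899
outer loop
vertex -2.42 -2.129 -1.59
vertex -3.49 -1.957 -2.103
vertex -2.835 -1.016 -1.751
endloop
endfacet
facet normal 0.879 0.271 -0.392
outer loop
vertex -2.42 -2.129 -1.59
vertex -2.835 -1.016 -1.751
vertex -2.287 -1.309 -0.726
endloop
endfacet
facet normal 0.703 -0.019 0.711
outer loop
vertex -2.603 -2.43 -0.444
vertex -2.287 -1.309 -0.726
vertex -3.13 -1.503 0.103
endloop
endfacet
facet normal 0.072 -0.925 0.373
outer loop
vertex -3.346 -2.831 -1.295
vertex -2.603 -2.43 -0.444
vertex -3.785 -2.444 -0.249
endloop
endfacet
facet normal -0.456 -0.643 -0.615
outer loop
vertex -3.49 -1.957 -2.103
vertex -3.346 -2.831 -1.295
vertex -4.333 -2.151 -1.274
endloop
endfacet
facet normal -0.151 0.437 -0.887
outer loop
vertex -2.835 -1.016 -1.751
vertex -3.49 -1.957 -2.103
vertex -4.017 -1.03 -1.556
endloop
endfacet
facet normal 0.565 0.822 -0.067
outer loop
vertex -2.287 -1.309 -0.726
vertex -2.835 -1.016 -1.751
vertex -3.274 -0.629 -0.705
endloop
endfacet
facet normal -0.451 -0.372 0.811
outer loop
vertex 1.671 0.632 0.241
vertex 1.748 1.412 0.642
vertex 0.481 1.002 -0.251
endloop
endfacet
facet normal -0.087 -0.886 -0.455
outer loop
vertex 1.432 1.788 -1.962
vertex 1.671 0.632 0.241
vertex 0.481 1.002 -0.251
endloop
endfacet
facet normal -0.451 -0.373 0.811
outer loop
vertex 0.481 1.002 -0.251
vertex 1.748 1.412 0.642
vertex 0.557 1.782 0.15
endloop
endfacet
facet normal -0.888 0.275 -0.367
outer loop
vertex 0.557 1.782 0.15
vertex 1.432 1.788 -1.962
vertex 0.481 1.002 -0.251
endloop
endfacet
facet normal 0.888 -0.276 0.367
outer loop
vertex 1.671 0.632 0.241
vertex 2.699 2.198 -1.069
vertex 1.748 1.412 0.642
endloop
endfacet
facet normal -0.087 -0.886 -0.455
outer loop
vertex 2.623 1.418 -1.47
vertex 1.671 0.632 0.241
vertex 1.432 1.788 -1.962
endloop
endfacet
facet normal 0.888 -0.276 0.368
outer loop
vertex 2.623 1.418 -1.47
vertex 2.699 2.198 -1.069
vertex 1.671 0.632 0.241
endloop
endfacet
facet normal 0.087 0.886 0.455
outer loop
vertex 1.748 1.412 0.642
vertex 2.699 2.198 -1.069
vertex 0.557 1.782 0.15
endloop
endfacet
facet normal -0.888 0.276 -0.367
outer loop
vertex 1.509 2.568 -1.561
vertex 1.432 1.788 -1.962
vertex 0.557 1.782 0.15
endloop
endfacet
facet normal 0.087 0.886 0.455
outer loop
vertex 0.557 1.782 0.15
vertex 2.699 2.198 -1.069
vertex 1.509 2.568 -1.561
endloop
endfacet
facet normal 0.451 0.373 -0.811
outer loop
vertex 1.509 2.568 -1.561
vertex 2.623 1.418 -1.47
vertex 1.432 1.788 -1.962
endloop
endfacet
facet normal 0.451 0.373 -0.811
outer loop
vertex 2.699 2.198 -1.069
vertex 2.623 1.418 -1.47
vertex 1.509 2.568 -1.561
endloop
endfacet

endsolid


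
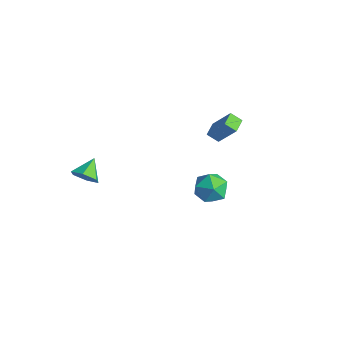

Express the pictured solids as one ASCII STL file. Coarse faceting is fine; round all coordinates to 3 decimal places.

solid 
facet normal 0.436 -0.745 -0.505
outer loop
vertex -3.353 -4.741 -0.592
vertex -3.68 -4.435 -1.326
vertex -2.909 -4.168 -1.054
endloop
endfacet
facet normal 0.430 0.341 0.836
outer loop
vertex -3.353 -4.741 -0.592
vertex -2.909 -4.168 -1.054
vertex -4.26 -3.445 -0.654
endloop
endfacet
facet normal 0.436 -0.744 -0.506
outer loop
vertex -2.909 -4.168 -1.054
vertex -3.68 -4.435 -1.326
vertex -3.236 -3.861 -1.788
endloop
endfacet
facet normal 0.498 0.856 0.136
outer loop
vertex -2.909 -4.168 -1.054
vertex -3.236 -3.861 -1.788
vertex -4.26 -3.445 -0.654
endloop
endfacet
facet normal 0.437 -0.744 -0.505
outer loop
vertex -3.236 -3.861 -1.788
vertex -3.68 -4.435 -1.326
vertex -4.006 -4.129 -2.06
endloop
endfacet
facet normal -0.146 0.879 -0.454
outer loop
vertex -3.236 -3.861 -1.788
vertex -4.006 -4.129 -2.06
vertex -4.26 -3.445 -0.654
endloop
endfacet
facet normal 0.437 -0.744 -0.505
outer loop
vertex -4.006 -4.129 -2.06
vertex -3.68 -4.435 -1.326
vertex -4.45 -4.703 -1.598
endloop
endfacet
facet normal -0.856 0.386 -0.343
outer loop
vertex -4.006 -4.129 -2.06
vertex -4.45 -4.703 -1.598
vertex -4.26 -3.445 -0.654
endloop
endfacet
facet normal 0.437 -0.744 -0.505
outer loop
vertex -4.45 -4.703 -1.598
vertex -3.68 -4.435 -1.326
vertex -4.123 -5.009 -0.864
endloop
endfacet
facet normal -0.925 -0.129 0.358
outer loop
vertex -4.45 -4.703 -1.598
vertex -4.123 -5.009 -0.864
vertex -4.26 -3.445 -0.654
endloop
endfacet
facet normal 0.437 -0.744 -0.505
outer loop
vertex -4.123 -5.009 -0.864
vertex -3.68 -4.435 -1.326
vertex -3.353 -4.741 -0.592
endloop
endfacet
facet normal -0.282 -0.152 0.947
outer loop
vertex -4.123 -5.009 -0.864
vertex -3.353 -4.741 -0.592
vertex -4.26 -3.445 -0.654
endloop
endfacet
facet normal -0.128 0.638 0.759
outer loop
vertex 1.596 0.506 0.601
vertex 1.93 -0.229 1.275
vertex 2.618 0.433 0.835
endloop
endfacet
facet normal 0.034 0.987 0.159
outer loop
vertex 1.596 0.506 0.601
vertex 2.618 0.433 0.835
vertex 2.318 0.603 -0.158
endloop
endfacet
facet normal -0.459 0.824 -0.331
outer loop
vertex 1.596 0.506 0.601
vertex 2.318 0.603 -0.158
vertex 1.443 0.046 -0.332
endloop
endfacet
facet normal -0.926 0.375 -0.033
outer loop
vertex 1.596 0.506 0.601
vertex 1.443 0.046 -0.332
vertex 1.203 -0.468 0.553
endloop
endfacet
facet normal -0.722 0.260 0.641
outer loop
vertex 1.596 0.506 0.601
vertex 1.203 -0.468 0.553
vertex 1.93 -0.229 1.275
endloop
endfacet
facet normal 0.664 0.744 -0.073
outer loop
vertex 2.318 0.603 -0.158
vertex 2.618 0.433 0.835
vertex 3.097 -0.072 0.047
endloop
endfacet
facet normal 0.401 0.180 0.898
outer loop
vertex 2.618 0.433 0.835
vertex 1.93 -0.229 1.275
vertex 2.857 -0.586 0.932
endloop
endfacet
facet normal -0.560 -0.432 0.707
outer loop
vertex 1.93 -0.229 1.275
vertex 1.203 -0.468 0.553
vertex 1.982 -1.143 0.758
endloop
endfacet
facet normal -0.890 -0.245 -0.384
outer loop
vertex 1.203 -0.468 0.553
vertex 1.443 0.046 -0.332
vertex 1.682 -0.973 -0.235
endloop
endfacet
facet normal -0.135 0.482 -0.866
outer loop
vertex 1.443 0.046 -0.332
vertex 2.318 0.603 -0.158
vertex 2.37 -0.311 -0.675
endloop
endfacet
facet normal 0.926 -0.375 0.033
outer loop
vertex 2.704 -1.046 -0.001
vertex 3.097 -0.072 0.047
vertex 2.857 -0.586 0.932
endloop
endfacet
facet normal 0.459 -0.824 0.331
outer loop
vertex 2.704 -1.046 -0.001
vertex 2.857 -0.586 0.932
vertex 1.982 -1.143 0.758
endloop
endfacet
facet normal -0.034 -0.987 -0.159
outer loop
vertex 2.704 -1.046 -0.001
vertex 1.982 -1.143 0.758
vertex 1.682 -0.973 -0.235
endloop
endfacet
facet normal 0.128 -0.638 -0.759
outer loop
vertex 2.704 -1.046 -0.001
vertex 1.682 -0.973 -0.235
vertex 2.37 -0.311 -0.675
endloop
endfacet
facet normal 0.722 -0.260 -0.641
outer loop
vertex 2.704 -1.046 -0.001
vertex 2.37 -0.311 -0.675
vertex 3.097 -0.072 0.047
endloop
endfacet
facet normal 0.890 0.245 0.384
outer loop
vertex 2.857 -0.586 0.932
vertex 3.097 -0.072 0.047
vertex 2.618 0.433 0.835
endloop
endfacet
facet normal 0.135 -0.482 0.866
outer loop
vertex 1.982 -1.143 0.758
vertex 2.857 -0.586 0.932
vertex 1.93 -0.229 1.275
endloop
endfacet
facet normal -0.664 -0.744 0.073
outer loop
vertex 1.682 -0.973 -0.235
vertex 1.982 -1.143 0.758
vertex 1.203 -0.468 0.553
endloop
endfacet
facet normal -0.401 -0.180 -0.898
outer loop
vertex 2.37 -0.311 -0.675
vertex 1.682 -0.973 -0.235
vertex 1.443 0.046 -0.332
endloop
endfacet
facet normal 0.560 0.432 -0.707
outer loop
vertex 3.097 -0.072 0.047
vertex 2.37 -0.311 -0.675
vertex 2.318 0.603 -0.158
endloop
endfacet
facet normal -0.542 -0.237 -0.806
outer loop
vertex -1.891 2.284 0.251
vertex -2.414 3.041 0.38
vertex -1.386 2.712 -0.215
endloop
endfacet
facet normal 0.563 -0.815 -0.139
outer loop
vertex -0.366 3.159 1.3
vertex -1.891 2.284 0.251
vertex -1.386 2.712 -0.215
endloop
endfacet
facet normal -0.542 -0.237 -0.806
outer loop
vertex -1.386 2.712 -0.215
vertex -2.414 3.041 0.38
vertex -1.909 3.47 -0.086
endloop
endfacet
facet normal 0.624 0.528 -0.576
outer loop
vertex -1.909 3.47 -0.086
vertex -0.366 3.159 1.3
vertex -1.386 2.712 -0.215
endloop
endfacet
facet normal -0.623 -0.529 0.576
outer loop
vertex -1.891 2.284 0.251
vertex -1.394 3.488 1.895
vertex -2.414 3.041 0.38
endloop
endfacet
facet normal 0.563 -0.814 -0.139
outer loop
vertex -0.871 2.73 1.766
vertex -1.891 2.284 0.251
vertex -0.366 3.159 1.3
endloop
endfacet
facet normal -0.624 -0.528 0.576
outer loop
vertex -0.871 2.73 1.766
vertex -1.394 3.488 1.895
vertex -1.891 2.284 0.251
endloop
endfacet
facet normal -0.563 0.814 0.139
outer loop
vertex -2.414 3.041 0.38
vertex -1.394 3.488 1.895
vertex -1.909 3.47 -0.086
endloop
endfacet
facet normal 0.624 0.529 -0.576
outer loop
vertex -0.889 3.916 1.429
vertex -0.366 3.159 1.3
vertex -1.909 3.47 -0.086
endloop
endfacet
facet normal -0.563 0.815 0.139
outer loop
vertex -1.909 3.47 -0.086
vertex -1.394 3.488 1.895
vertex -0.889 3.916 1.429
endloop
endfacet
facet normal 0.542 0.237 0.806
outer loop
vertex -0.889 3.916 1.429
vertex -0.871 2.73 1.766
vertex -0.366 3.159 1.3
endloop
endfacet
facet normal 0.543 0.237 0.806
outer loop
vertex -1.394 3.488 1.895
vertex -0.871 2.73 1.766
vertex -0.889 3.916 1.429
endloop
endfacet

endsolid


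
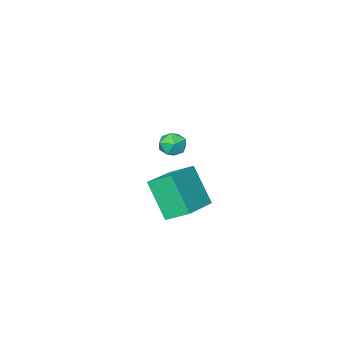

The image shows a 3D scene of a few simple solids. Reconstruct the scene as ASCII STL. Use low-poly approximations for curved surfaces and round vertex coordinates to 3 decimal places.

solid 
facet normal -0.883 -0.407 -0.235
outer loop
vertex -0.641 0.651 2.095
vertex -1.133 1.42 2.613
vertex -0.693 1.639 0.579
endloop
endfacet
facet normal 0.469 -0.732 -0.493
outer loop
vertex 0.913 2.38 1.007
vertex -0.641 0.651 2.095
vertex -0.693 1.639 0.579
endloop
endfacet
facet normal -0.883 -0.407 -0.235
outer loop
vertex -0.693 1.639 0.579
vertex -1.133 1.42 2.613
vertex -1.186 2.408 1.098
endloop
endfacet
facet normal -0.029 0.546 -0.837
outer loop
vertex -1.186 2.408 1.098
vertex 0.913 2.38 1.007
vertex -0.693 1.639 0.579
endloop
endfacet
facet normal 0.029 -0.546 0.837
outer loop
vertex -0.641 0.651 2.095
vertex 0.473 2.161 3.041
vertex -1.133 1.42 2.613
endloop
endfacet
facet normal 0.469 -0.732 -0.494
outer loop
vertex 0.966 1.392 2.522
vertex -0.641 0.651 2.095
vertex 0.913 2.38 1.007
endloop
endfacet
facet normal 0.029 -0.546 0.837
outer loop
vertex 0.966 1.392 2.522
vertex 0.473 2.161 3.041
vertex -0.641 0.651 2.095
endloop
endfacet
facet normal -0.469 0.732 0.494
outer loop
vertex -1.133 1.42 2.613
vertex 0.473 2.161 3.041
vertex -1.186 2.408 1.098
endloop
endfacet
facet normal -0.029 0.546 -0.838
outer loop
vertex 0.421 3.149 1.525
vertex 0.913 2.38 1.007
vertex -1.186 2.408 1.098
endloop
endfacet
facet normal -0.469 0.733 0.493
outer loop
vertex -1.186 2.408 1.098
vertex 0.473 2.161 3.041
vertex 0.421 3.149 1.525
endloop
endfacet
facet normal 0.883 0.407 0.234
outer loop
vertex 0.421 3.149 1.525
vertex 0.966 1.392 2.522
vertex 0.913 2.38 1.007
endloop
endfacet
facet normal 0.883 0.407 0.235
outer loop
vertex 0.473 2.161 3.041
vertex 0.966 1.392 2.522
vertex 0.421 3.149 1.525
endloop
endfacet
facet normal -0.564 0.039 0.825
outer loop
vertex -3.592 -2.135 1.565
vertex -3.708 -2.775 1.516
vertex -3.195 -2.561 1.857
endloop
endfacet
facet normal -0.049 0.533 0.845
outer loop
vertex -3.592 -2.135 1.565
vertex -3.195 -2.561 1.857
vertex -2.946 -2.045 1.546
endloop
endfacet
facet normal -0.125 0.954 0.272
outer loop
vertex -3.592 -2.135 1.565
vertex -2.946 -2.045 1.546
vertex -3.306 -1.94 1.012
endloop
endfacet
facet normal -0.686 0.721 -0.101
outer loop
vertex -3.592 -2.135 1.565
vertex -3.306 -1.94 1.012
vertex -3.776 -2.39 0.994
endloop
endfacet
facet normal -0.958 0.155 0.239
outer loop
vertex -3.592 -2.135 1.565
vertex -3.776 -2.39 0.994
vertex -3.708 -2.775 1.516
endloop
endfacet
facet normal 0.579 0.198 0.791
outer loop
vertex -2.946 -2.045 1.546
vertex -3.195 -2.561 1.857
vertex -2.664 -2.63 1.486
endloop
endfacet
facet normal -0.255 -0.599 0.759
outer loop
vertex -3.195 -2.561 1.857
vertex -3.708 -2.775 1.516
vertex -3.134 -3.08 1.468
endloop
endfacet
facet normal -0.892 -0.411 -0.187
outer loop
vertex -3.708 -2.775 1.516
vertex -3.776 -2.39 0.994
vertex -3.494 -2.975 0.934
endloop
endfacet
facet normal -0.451 0.501 -0.739
outer loop
vertex -3.776 -2.39 0.994
vertex -3.306 -1.94 1.012
vertex -3.245 -2.459 0.623
endloop
endfacet
facet normal 0.456 0.880 -0.135
outer loop
vertex -3.306 -1.94 1.012
vertex -2.946 -2.045 1.546
vertex -2.732 -2.245 0.964
endloop
endfacet
facet normal 0.686 -0.721 0.101
outer loop
vertex -2.848 -2.885 0.915
vertex -2.664 -2.63 1.486
vertex -3.134 -3.08 1.468
endloop
endfacet
facet normal 0.125 -0.954 -0.272
outer loop
vertex -2.848 -2.885 0.915
vertex -3.134 -3.08 1.468
vertex -3.494 -2.975 0.934
endloop
endfacet
facet normal 0.049 -0.533 -0.845
outer loop
vertex -2.848 -2.885 0.915
vertex -3.494 -2.975 0.934
vertex -3.245 -2.459 0.623
endloop
endfacet
facet normal 0.564 -0.039 -0.825
outer loop
vertex -2.848 -2.885 0.915
vertex -3.245 -2.459 0.623
vertex -2.732 -2.245 0.964
endloop
endfacet
facet normal 0.958 -0.155 -0.239
outer loop
vertex -2.848 -2.885 0.915
vertex -2.732 -2.245 0.964
vertex -2.664 -2.63 1.486
endloop
endfacet
facet normal 0.451 -0.501 0.739
outer loop
vertex -3.134 -3.08 1.468
vertex -2.664 -2.63 1.486
vertex -3.195 -2.561 1.857
endloop
endfacet
facet normal -0.456 -0.880 0.135
outer loop
vertex -3.494 -2.975 0.934
vertex -3.134 -3.08 1.468
vertex -3.708 -2.775 1.516
endloop
endfacet
facet normal -0.579 -0.198 -0.791
outer loop
vertex -3.245 -2.459 0.623
vertex -3.494 -2.975 0.934
vertex -3.776 -2.39 0.994
endloop
endfacet
facet normal 0.255 0.599 -0.759
outer loop
vertex -2.732 -2.245 0.964
vertex -3.245 -2.459 0.623
vertex -3.306 -1.94 1.012
endloop
endfacet
facet normal 0.892 0.411 0.187
outer loop
vertex -2.664 -2.63 1.486
vertex -2.732 -2.245 0.964
vertex -2.946 -2.045 1.546
endloop
endfacet

endsolid


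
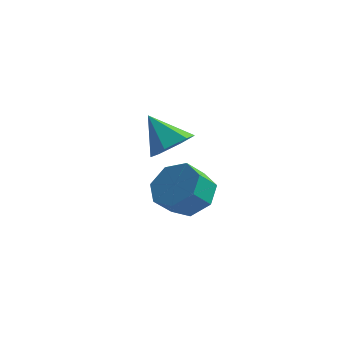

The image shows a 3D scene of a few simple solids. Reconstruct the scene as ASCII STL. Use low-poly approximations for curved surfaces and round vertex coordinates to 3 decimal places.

solid 
facet normal 0.657 -0.198 -0.727
outer loop
vertex -1.478 2.515 1.784
vertex -2.092 1.848 1.411
vertex -2.141 2.781 1.112
endloop
endfacet
facet normal 0.010 0.933 0.360
outer loop
vertex -1.478 2.515 1.784
vertex -2.141 2.781 1.112
vertex -3.228 2.192 2.669
endloop
endfacet
facet normal 0.657 -0.199 -0.727
outer loop
vertex -2.141 2.781 1.112
vertex -2.092 1.848 1.411
vertex -2.755 2.113 0.74
endloop
endfacet
facet normal -0.667 0.720 -0.193
outer loop
vertex -2.141 2.781 1.112
vertex -2.755 2.113 0.74
vertex -3.228 2.192 2.669
endloop
endfacet
facet normal 0.657 -0.197 -0.727
outer loop
vertex -2.755 2.113 0.74
vertex -2.092 1.848 1.411
vertex -2.705 1.181 1.038
endloop
endfacet
facet normal -0.965 -0.126 -0.231
outer loop
vertex -2.755 2.113 0.74
vertex -2.705 1.181 1.038
vertex -3.228 2.192 2.669
endloop
endfacet
facet normal 0.658 -0.198 -0.727
outer loop
vertex -2.705 1.181 1.038
vertex -2.092 1.848 1.411
vertex -2.042 0.916 1.71
endloop
endfacet
facet normal -0.588 -0.758 0.281
outer loop
vertex -2.705 1.181 1.038
vertex -2.042 0.916 1.71
vertex -3.228 2.192 2.669
endloop
endfacet
facet normal 0.657 -0.198 -0.727
outer loop
vertex -2.042 0.916 1.71
vertex -2.092 1.848 1.411
vertex -1.429 1.583 2.082
endloop
endfacet
facet normal 0.087 -0.545 0.834
outer loop
vertex -2.042 0.916 1.71
vertex -1.429 1.583 2.082
vertex -3.228 2.192 2.669
endloop
endfacet
facet normal 0.657 -0.198 -0.727
outer loop
vertex -1.429 1.583 2.082
vertex -2.092 1.848 1.411
vertex -1.478 2.515 1.784
endloop
endfacet
facet normal 0.386 0.299 0.873
outer loop
vertex -1.429 1.583 2.082
vertex -1.478 2.515 1.784
vertex -3.228 2.192 2.669
endloop
endfacet
facet normal 0.339 0.621 -0.706
outer loop
vertex 0.95 -1.549 1.697
vertex 0.082 -1.719 1.131
vertex 0.254 -0.984 1.86
endloop
endfacet
facet normal 0.549 0.479 0.685
outer loop
vertex 0.95 -1.549 1.697
vertex 0.254 -0.984 1.86
vertex 0.567 -2.251 2.495
endloop
endfacet
facet normal 0.550 0.479 0.684
outer loop
vertex 0.567 -2.251 2.495
vertex 0.254 -0.984 1.86
vertex -0.129 -1.686 2.659
endloop
endfacet
facet normal -0.338 -0.622 0.706
outer loop
vertex 0.567 -2.251 2.495
vertex -0.129 -1.686 2.659
vertex -0.302 -2.421 1.929
endloop
endfacet
facet normal 0.339 0.621 -0.706
outer loop
vertex 0.254 -0.984 1.86
vertex 0.082 -1.719 1.131
vertex -0.571 -0.972 1.475
endloop
endfacet
facet normal -0.253 0.784 0.567
outer loop
vertex 0.254 -0.984 1.86
vertex -0.571 -0.972 1.475
vertex -0.129 -1.686 2.659
endloop
endfacet
facet normal -0.254 0.783 0.567
outer loop
vertex -0.129 -1.686 2.659
vertex -0.571 -0.972 1.475
vertex -0.954 -1.674 2.273
endloop
endfacet
facet normal -0.339 -0.621 0.706
outer loop
vertex -0.129 -1.686 2.659
vertex -0.954 -1.674 2.273
vertex -0.302 -2.421 1.929
endloop
endfacet
facet normal 0.339 0.621 -0.706
outer loop
vertex -0.571 -0.972 1.475
vertex 0.082 -1.719 1.131
vertex -0.905 -1.523 0.83
endloop
endfacet
facet normal -0.867 0.499 0.023
outer loop
vertex -0.571 -0.972 1.475
vertex -0.905 -1.523 0.83
vertex -0.954 -1.674 2.273
endloop
endfacet
facet normal -0.867 0.499 0.023
outer loop
vertex -0.954 -1.674 2.273
vertex -0.905 -1.523 0.83
vertex -1.288 -2.225 1.629
endloop
endfacet
facet normal -0.339 -0.621 0.707
outer loop
vertex -0.954 -1.674 2.273
vertex -1.288 -2.225 1.629
vertex -0.302 -2.421 1.929
endloop
endfacet
facet normal 0.339 0.622 -0.706
outer loop
vertex -0.905 -1.523 0.83
vertex 0.082 -1.719 1.131
vertex -0.496 -2.221 0.412
endloop
endfacet
facet normal -0.827 -0.162 -0.539
outer loop
vertex -0.905 -1.523 0.83
vertex -0.496 -2.221 0.412
vertex -1.288 -2.225 1.629
endloop
endfacet
facet normal -0.827 -0.161 -0.539
outer loop
vertex -1.288 -2.225 1.629
vertex -0.496 -2.221 0.412
vertex -0.879 -2.923 1.21
endloop
endfacet
facet normal -0.338 -0.622 0.706
outer loop
vertex -1.288 -2.225 1.629
vertex -0.879 -2.923 1.21
vertex -0.302 -2.421 1.929
endloop
endfacet
facet normal 0.339 0.621 -0.706
outer loop
vertex -0.496 -2.221 0.412
vertex 0.082 -1.719 1.131
vertex 0.348 -2.542 0.535
endloop
endfacet
facet normal -0.165 -0.700 -0.695
outer loop
vertex -0.496 -2.221 0.412
vertex 0.348 -2.542 0.535
vertex -0.879 -2.923 1.21
endloop
endfacet
facet normal -0.164 -0.701 -0.694
outer loop
vertex -0.879 -2.923 1.21
vertex 0.348 -2.542 0.535
vertex -0.035 -3.244 1.334
endloop
endfacet
facet normal -0.340 -0.621 0.706
outer loop
vertex -0.879 -2.923 1.21
vertex -0.035 -3.244 1.334
vertex -0.302 -2.421 1.929
endloop
endfacet
facet normal 0.339 0.621 -0.706
outer loop
vertex 0.348 -2.542 0.535
vertex 0.082 -1.719 1.131
vertex 0.991 -2.243 1.107
endloop
endfacet
facet normal 0.622 -0.712 -0.327
outer loop
vertex 0.348 -2.542 0.535
vertex 0.991 -2.243 1.107
vertex -0.035 -3.244 1.334
endloop
endfacet
facet normal 0.622 -0.711 -0.328
outer loop
vertex -0.035 -3.244 1.334
vertex 0.991 -2.243 1.107
vertex 0.608 -2.945 1.905
endloop
endfacet
facet normal -0.339 -0.621 0.707
outer loop
vertex -0.035 -3.244 1.334
vertex 0.608 -2.945 1.905
vertex -0.302 -2.421 1.929
endloop
endfacet
facet normal 0.339 0.621 -0.707
outer loop
vertex 0.991 -2.243 1.107
vertex 0.082 -1.719 1.131
vertex 0.95 -1.549 1.697
endloop
endfacet
facet normal 0.940 -0.188 0.286
outer loop
vertex 0.991 -2.243 1.107
vertex 0.95 -1.549 1.697
vertex 0.608 -2.945 1.905
endloop
endfacet
facet normal 0.940 -0.188 0.286
outer loop
vertex 0.608 -2.945 1.905
vertex 0.95 -1.549 1.697
vertex 0.567 -2.251 2.495
endloop
endfacet
facet normal -0.339 -0.621 0.707
outer loop
vertex 0.608 -2.945 1.905
vertex 0.567 -2.251 2.495
vertex -0.302 -2.421 1.929
endloop
endfacet

endsolid


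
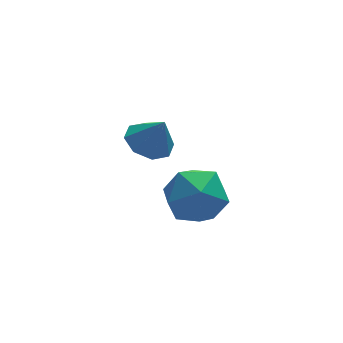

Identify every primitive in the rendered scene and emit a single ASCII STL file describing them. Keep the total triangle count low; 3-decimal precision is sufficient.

solid 
facet normal -0.497 -0.814 0.300
outer loop
vertex 1.586 -0.947 1.889
vertex 2.41 -1.649 1.35
vertex 2.561 -1.316 2.503
endloop
endfacet
facet normal -0.585 -0.277 0.762
outer loop
vertex 1.586 -0.947 1.889
vertex 2.561 -1.316 2.503
vertex 2.17 -0.178 2.617
endloop
endfacet
facet normal -0.870 0.273 0.410
outer loop
vertex 1.586 -0.947 1.889
vertex 2.17 -0.178 2.617
vertex 1.777 0.193 1.535
endloop
endfacet
facet normal -0.959 0.076 -0.271
outer loop
vertex 1.586 -0.947 1.889
vertex 1.777 0.193 1.535
vertex 1.926 -0.716 0.752
endloop
endfacet
facet normal -0.729 -0.595 -0.339
outer loop
vertex 1.586 -0.947 1.889
vertex 1.926 -0.716 0.752
vertex 2.41 -1.649 1.35
endloop
endfacet
facet normal 0.060 -0.079 0.995
outer loop
vertex 2.17 -0.178 2.617
vertex 2.561 -1.316 2.503
vertex 3.354 -0.404 2.528
endloop
endfacet
facet normal 0.202 -0.948 0.247
outer loop
vertex 2.561 -1.316 2.503
vertex 2.41 -1.649 1.35
vertex 3.503 -1.313 1.745
endloop
endfacet
facet normal -0.172 -0.593 -0.786
outer loop
vertex 2.41 -1.649 1.35
vertex 1.926 -0.716 0.752
vertex 3.11 -0.942 0.663
endloop
endfacet
facet normal -0.546 0.493 -0.677
outer loop
vertex 1.926 -0.716 0.752
vertex 1.777 0.193 1.535
vertex 2.719 0.196 0.777
endloop
endfacet
facet normal -0.403 0.811 0.424
outer loop
vertex 1.777 0.193 1.535
vertex 2.17 -0.178 2.617
vertex 2.87 0.529 1.93
endloop
endfacet
facet normal 0.959 -0.076 0.271
outer loop
vertex 3.694 -0.173 1.391
vertex 3.354 -0.404 2.528
vertex 3.503 -1.313 1.745
endloop
endfacet
facet normal 0.870 -0.273 -0.410
outer loop
vertex 3.694 -0.173 1.391
vertex 3.503 -1.313 1.745
vertex 3.11 -0.942 0.663
endloop
endfacet
facet normal 0.585 0.277 -0.762
outer loop
vertex 3.694 -0.173 1.391
vertex 3.11 -0.942 0.663
vertex 2.719 0.196 0.777
endloop
endfacet
facet normal 0.497 0.814 -0.300
outer loop
vertex 3.694 -0.173 1.391
vertex 2.719 0.196 0.777
vertex 2.87 0.529 1.93
endloop
endfacet
facet normal 0.729 0.595 0.339
outer loop
vertex 3.694 -0.173 1.391
vertex 2.87 0.529 1.93
vertex 3.354 -0.404 2.528
endloop
endfacet
facet normal 0.546 -0.493 0.677
outer loop
vertex 3.503 -1.313 1.745
vertex 3.354 -0.404 2.528
vertex 2.561 -1.316 2.503
endloop
endfacet
facet normal 0.403 -0.811 -0.424
outer loop
vertex 3.11 -0.942 0.663
vertex 3.503 -1.313 1.745
vertex 2.41 -1.649 1.35
endloop
endfacet
facet normal -0.060 0.079 -0.995
outer loop
vertex 2.719 0.196 0.777
vertex 3.11 -0.942 0.663
vertex 1.926 -0.716 0.752
endloop
endfacet
facet normal -0.202 0.948 -0.247
outer loop
vertex 2.87 0.529 1.93
vertex 2.719 0.196 0.777
vertex 1.777 0.193 1.535
endloop
endfacet
facet normal 0.172 0.593 0.786
outer loop
vertex 3.354 -0.404 2.528
vertex 2.87 0.529 1.93
vertex 2.17 -0.178 2.617
endloop
endfacet
facet normal -0.334 0.270 -0.903
outer loop
vertex 2.805 3.497 1.538
vertex 2.101 2.927 1.628
vertex 2.252 3.8 1.833
endloop
endfacet
facet normal 0.607 0.577 0.546
outer loop
vertex 2.805 3.497 1.538
vertex 2.252 3.8 1.833
vertex 2.539 2.573 2.812
endloop
endfacet
facet normal -0.334 0.270 -0.903
outer loop
vertex 2.252 3.8 1.833
vertex 2.101 2.927 1.628
vertex 1.611 3.592 2.008
endloop
endfacet
facet normal 0.010 0.625 0.780
outer loop
vertex 2.252 3.8 1.833
vertex 1.611 3.592 2.008
vertex 2.539 2.573 2.812
endloop
endfacet
facet normal -0.335 0.269 -0.903
outer loop
vertex 1.611 3.592 2.008
vertex 2.101 2.927 1.628
vertex 1.257 2.994 1.961
endloop
endfacet
facet normal -0.488 0.222 0.844
outer loop
vertex 1.611 3.592 2.008
vertex 1.257 2.994 1.961
vertex 2.539 2.573 2.812
endloop
endfacet
facet normal -0.335 0.270 -0.903
outer loop
vertex 1.257 2.994 1.961
vertex 2.101 2.927 1.628
vertex 1.398 2.356 1.718
endloop
endfacet
facet normal -0.595 -0.398 0.699
outer loop
vertex 1.257 2.994 1.961
vertex 1.398 2.356 1.718
vertex 2.539 2.573 2.812
endloop
endfacet
facet normal -0.334 0.269 -0.903
outer loop
vertex 1.398 2.356 1.718
vertex 2.101 2.927 1.628
vertex 1.951 2.053 1.423
endloop
endfacet
facet normal -0.247 -0.869 0.430
outer loop
vertex 1.398 2.356 1.718
vertex 1.951 2.053 1.423
vertex 2.539 2.573 2.812
endloop
endfacet
facet normal -0.334 0.269 -0.903
outer loop
vertex 1.951 2.053 1.423
vertex 2.101 2.927 1.628
vertex 2.592 2.261 1.248
endloop
endfacet
facet normal 0.350 -0.916 0.195
outer loop
vertex 1.951 2.053 1.423
vertex 2.592 2.261 1.248
vertex 2.539 2.573 2.812
endloop
endfacet
facet normal -0.333 0.270 -0.903
outer loop
vertex 2.592 2.261 1.248
vertex 2.101 2.927 1.628
vertex 2.946 2.859 1.296
endloop
endfacet
facet normal 0.848 -0.513 0.131
outer loop
vertex 2.592 2.261 1.248
vertex 2.946 2.859 1.296
vertex 2.539 2.573 2.812
endloop
endfacet
facet normal -0.333 0.269 -0.904
outer loop
vertex 2.946 2.859 1.296
vertex 2.101 2.927 1.628
vertex 2.805 3.497 1.538
endloop
endfacet
facet normal 0.955 0.106 0.276
outer loop
vertex 2.946 2.859 1.296
vertex 2.805 3.497 1.538
vertex 2.539 2.573 2.812
endloop
endfacet

endsolid


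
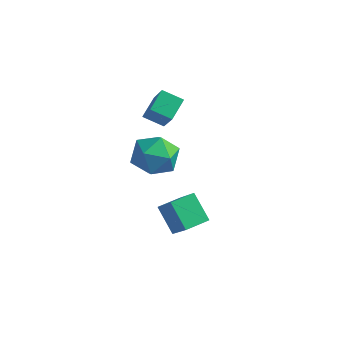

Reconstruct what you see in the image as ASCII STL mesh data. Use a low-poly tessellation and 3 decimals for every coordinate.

solid 
facet normal -0.443 0.498 0.746
outer loop
vertex -0.488 3.752 -1.22
vertex -1.04 2.705 -0.848
vertex 0.072 3.015 -0.395
endloop
endfacet
facet normal 0.187 0.792 0.581
outer loop
vertex -0.488 3.752 -1.22
vertex 0.072 3.015 -0.395
vertex 0.73 3.532 -1.311
endloop
endfacet
facet normal 0.169 0.980 -0.107
outer loop
vertex -0.488 3.752 -1.22
vertex 0.73 3.532 -1.311
vertex 0.024 3.542 -2.331
endloop
endfacet
facet normal -0.471 0.802 -0.368
outer loop
vertex -0.488 3.752 -1.22
vertex 0.024 3.542 -2.331
vertex -1.07 3.031 -2.045
endloop
endfacet
facet normal -0.849 0.504 0.159
outer loop
vertex -0.488 3.752 -1.22
vertex -1.07 3.031 -2.045
vertex -1.04 2.705 -0.848
endloop
endfacet
facet normal 0.690 0.293 0.661
outer loop
vertex 0.73 3.532 -1.311
vertex 0.072 3.015 -0.395
vertex 0.93 2.349 -0.995
endloop
endfacet
facet normal -0.327 -0.182 0.927
outer loop
vertex 0.072 3.015 -0.395
vertex -1.04 2.705 -0.848
vertex -0.164 1.838 -0.709
endloop
endfacet
facet normal -0.985 -0.172 -0.022
outer loop
vertex -1.04 2.705 -0.848
vertex -1.07 3.031 -2.045
vertex -0.87 1.848 -1.729
endloop
endfacet
facet normal -0.373 0.308 -0.875
outer loop
vertex -1.07 3.031 -2.045
vertex 0.024 3.542 -2.331
vertex -0.212 2.365 -2.645
endloop
endfacet
facet normal 0.662 0.597 -0.453
outer loop
vertex 0.024 3.542 -2.331
vertex 0.73 3.532 -1.311
vertex 0.9 2.675 -2.192
endloop
endfacet
facet normal 0.471 -0.802 0.368
outer loop
vertex 0.348 1.628 -1.82
vertex 0.93 2.349 -0.995
vertex -0.164 1.838 -0.709
endloop
endfacet
facet normal -0.169 -0.980 0.107
outer loop
vertex 0.348 1.628 -1.82
vertex -0.164 1.838 -0.709
vertex -0.87 1.848 -1.729
endloop
endfacet
facet normal -0.187 -0.792 -0.581
outer loop
vertex 0.348 1.628 -1.82
vertex -0.87 1.848 -1.729
vertex -0.212 2.365 -2.645
endloop
endfacet
facet normal 0.443 -0.498 -0.746
outer loop
vertex 0.348 1.628 -1.82
vertex -0.212 2.365 -2.645
vertex 0.9 2.675 -2.192
endloop
endfacet
facet normal 0.849 -0.504 -0.159
outer loop
vertex 0.348 1.628 -1.82
vertex 0.9 2.675 -2.192
vertex 0.93 2.349 -0.995
endloop
endfacet
facet normal 0.373 -0.308 0.875
outer loop
vertex -0.164 1.838 -0.709
vertex 0.93 2.349 -0.995
vertex 0.072 3.015 -0.395
endloop
endfacet
facet normal -0.662 -0.597 0.453
outer loop
vertex -0.87 1.848 -1.729
vertex -0.164 1.838 -0.709
vertex -1.04 2.705 -0.848
endloop
endfacet
facet normal -0.690 -0.293 -0.661
outer loop
vertex -0.212 2.365 -2.645
vertex -0.87 1.848 -1.729
vertex -1.07 3.031 -2.045
endloop
endfacet
facet normal 0.327 0.182 -0.927
outer loop
vertex 0.9 2.675 -2.192
vertex -0.212 2.365 -2.645
vertex 0.024 3.542 -2.331
endloop
endfacet
facet normal 0.985 0.172 0.022
outer loop
vertex 0.93 2.349 -0.995
vertex 0.9 2.675 -2.192
vertex 0.73 3.532 -1.311
endloop
endfacet
facet normal -0.556 0.343 -0.757
outer loop
vertex 2.481 -1.394 -0.544
vertex 3.028 -0.373 -0.484
vertex 3.5 -1.883 -1.514
endloop
endfacet
facet normal -0.472 -0.880 -0.052
outer loop
vertex 4.512 -2.507 -0.136
vertex 2.481 -1.394 -0.544
vertex 3.5 -1.883 -1.514
endloop
endfacet
facet normal -0.556 0.343 -0.757
outer loop
vertex 3.5 -1.883 -1.514
vertex 3.028 -0.373 -0.484
vertex 4.048 -0.862 -1.454
endloop
endfacet
facet normal 0.684 -0.329 -0.651
outer loop
vertex 4.048 -0.862 -1.454
vertex 4.512 -2.507 -0.136
vertex 3.5 -1.883 -1.514
endloop
endfacet
facet normal -0.684 0.328 0.651
outer loop
vertex 2.481 -1.394 -0.544
vertex 4.04 -0.997 0.894
vertex 3.028 -0.373 -0.484
endloop
endfacet
facet normal -0.472 -0.880 -0.052
outer loop
vertex 3.492 -2.018 0.834
vertex 2.481 -1.394 -0.544
vertex 4.512 -2.507 -0.136
endloop
endfacet
facet normal -0.684 0.329 0.651
outer loop
vertex 3.492 -2.018 0.834
vertex 4.04 -0.997 0.894
vertex 2.481 -1.394 -0.544
endloop
endfacet
facet normal 0.472 0.880 0.052
outer loop
vertex 3.028 -0.373 -0.484
vertex 4.04 -0.997 0.894
vertex 4.048 -0.862 -1.454
endloop
endfacet
facet normal 0.684 -0.328 -0.651
outer loop
vertex 5.059 -1.486 -0.076
vertex 4.512 -2.507 -0.136
vertex 4.048 -0.862 -1.454
endloop
endfacet
facet normal 0.472 0.880 0.052
outer loop
vertex 4.048 -0.862 -1.454
vertex 4.04 -0.997 0.894
vertex 5.059 -1.486 -0.076
endloop
endfacet
facet normal 0.556 -0.342 0.757
outer loop
vertex 5.059 -1.486 -0.076
vertex 3.492 -2.018 0.834
vertex 4.512 -2.507 -0.136
endloop
endfacet
facet normal 0.556 -0.343 0.757
outer loop
vertex 4.04 -0.997 0.894
vertex 3.492 -2.018 0.834
vertex 5.059 -1.486 -0.076
endloop
endfacet
facet normal -0.451 0.427 -0.784
outer loop
vertex -1.239 3.562 0.089
vertex -1.242 4.615 0.665
vertex -0.248 3.805 -0.349
endloop
endfacet
facet normal 0.003 -0.877 -0.481
outer loop
vertex 0.722 2.885 1.335
vertex -1.239 3.562 0.089
vertex -0.248 3.805 -0.349
endloop
endfacet
facet normal -0.451 0.428 -0.784
outer loop
vertex -0.248 3.805 -0.349
vertex -1.242 4.615 0.665
vertex -0.251 4.857 0.227
endloop
endfacet
facet normal 0.892 0.219 -0.395
outer loop
vertex -0.251 4.857 0.227
vertex 0.722 2.885 1.335
vertex -0.248 3.805 -0.349
endloop
endfacet
facet normal -0.892 -0.218 0.395
outer loop
vertex -1.239 3.562 0.089
vertex -0.272 3.695 2.349
vertex -1.242 4.615 0.665
endloop
endfacet
facet normal 0.002 -0.877 -0.480
outer loop
vertex -0.269 2.643 1.773
vertex -1.239 3.562 0.089
vertex 0.722 2.885 1.335
endloop
endfacet
facet normal -0.892 -0.219 0.395
outer loop
vertex -0.269 2.643 1.773
vertex -0.272 3.695 2.349
vertex -1.239 3.562 0.089
endloop
endfacet
facet normal -0.002 0.877 0.480
outer loop
vertex -1.242 4.615 0.665
vertex -0.272 3.695 2.349
vertex -0.251 4.857 0.227
endloop
endfacet
facet normal 0.892 0.218 -0.395
outer loop
vertex 0.719 3.938 1.911
vertex 0.722 2.885 1.335
vertex -0.251 4.857 0.227
endloop
endfacet
facet normal -0.003 0.877 0.480
outer loop
vertex -0.251 4.857 0.227
vertex -0.272 3.695 2.349
vertex 0.719 3.938 1.911
endloop
endfacet
facet normal 0.451 -0.427 0.784
outer loop
vertex 0.719 3.938 1.911
vertex -0.269 2.643 1.773
vertex 0.722 2.885 1.335
endloop
endfacet
facet normal 0.451 -0.428 0.783
outer loop
vertex -0.272 3.695 2.349
vertex -0.269 2.643 1.773
vertex 0.719 3.938 1.911
endloop
endfacet

endsolid


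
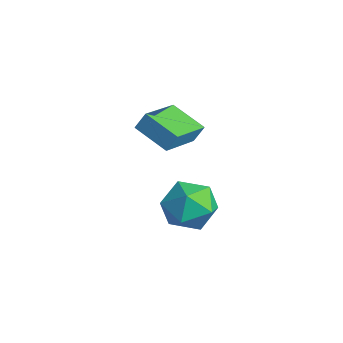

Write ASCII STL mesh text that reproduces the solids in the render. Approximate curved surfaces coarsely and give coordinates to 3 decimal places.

solid 
facet normal -0.957 0.142 0.252
outer loop
vertex 1.169 2.99 -2.793
vertex 1.504 3.26 -1.674
vertex 1.415 4.125 -2.498
endloop
endfacet
facet normal -0.849 0.297 -0.436
outer loop
vertex 1.169 2.99 -2.793
vertex 1.415 4.125 -2.498
vertex 1.797 3.682 -3.544
endloop
endfacet
facet normal -0.589 -0.285 -0.756
outer loop
vertex 1.169 2.99 -2.793
vertex 1.797 3.682 -3.544
vertex 2.122 2.542 -3.367
endloop
endfacet
facet normal -0.536 -0.801 -0.265
outer loop
vertex 1.169 2.99 -2.793
vertex 2.122 2.542 -3.367
vertex 1.941 2.281 -2.211
endloop
endfacet
facet normal -0.764 -0.537 0.358
outer loop
vertex 1.169 2.99 -2.793
vertex 1.941 2.281 -2.211
vertex 1.504 3.26 -1.674
endloop
endfacet
facet normal -0.353 0.808 -0.471
outer loop
vertex 1.797 3.682 -3.544
vertex 1.415 4.125 -2.498
vertex 2.519 4.379 -2.889
endloop
endfacet
facet normal -0.528 0.557 0.642
outer loop
vertex 1.415 4.125 -2.498
vertex 1.504 3.26 -1.674
vertex 2.338 4.118 -1.733
endloop
endfacet
facet normal -0.215 -0.542 0.813
outer loop
vertex 1.504 3.26 -1.674
vertex 1.941 2.281 -2.211
vertex 2.663 2.978 -1.556
endloop
endfacet
facet normal 0.154 -0.969 -0.195
outer loop
vertex 1.941 2.281 -2.211
vertex 2.122 2.542 -3.367
vertex 3.045 2.535 -2.602
endloop
endfacet
facet normal 0.068 -0.134 -0.989
outer loop
vertex 2.122 2.542 -3.367
vertex 1.797 3.682 -3.544
vertex 2.956 3.4 -3.426
endloop
endfacet
facet normal 0.536 0.801 0.265
outer loop
vertex 3.291 3.67 -2.307
vertex 2.519 4.379 -2.889
vertex 2.338 4.118 -1.733
endloop
endfacet
facet normal 0.589 0.285 0.756
outer loop
vertex 3.291 3.67 -2.307
vertex 2.338 4.118 -1.733
vertex 2.663 2.978 -1.556
endloop
endfacet
facet normal 0.849 -0.297 0.436
outer loop
vertex 3.291 3.67 -2.307
vertex 2.663 2.978 -1.556
vertex 3.045 2.535 -2.602
endloop
endfacet
facet normal 0.957 -0.142 -0.252
outer loop
vertex 3.291 3.67 -2.307
vertex 3.045 2.535 -2.602
vertex 2.956 3.4 -3.426
endloop
endfacet
facet normal 0.764 0.537 -0.358
outer loop
vertex 3.291 3.67 -2.307
vertex 2.956 3.4 -3.426
vertex 2.519 4.379 -2.889
endloop
endfacet
facet normal -0.154 0.969 0.195
outer loop
vertex 2.338 4.118 -1.733
vertex 2.519 4.379 -2.889
vertex 1.415 4.125 -2.498
endloop
endfacet
facet normal -0.068 0.134 0.989
outer loop
vertex 2.663 2.978 -1.556
vertex 2.338 4.118 -1.733
vertex 1.504 3.26 -1.674
endloop
endfacet
facet normal 0.353 -0.808 0.471
outer loop
vertex 3.045 2.535 -2.602
vertex 2.663 2.978 -1.556
vertex 1.941 2.281 -2.211
endloop
endfacet
facet normal 0.528 -0.557 -0.642
outer loop
vertex 2.956 3.4 -3.426
vertex 3.045 2.535 -2.602
vertex 2.122 2.542 -3.367
endloop
endfacet
facet normal 0.215 0.542 -0.813
outer loop
vertex 2.519 4.379 -2.889
vertex 2.956 3.4 -3.426
vertex 1.797 3.682 -3.544
endloop
endfacet
facet normal -0.871 -0.345 0.349
outer loop
vertex 1.431 1.998 2.486
vertex 0.51 3.62 1.791
vertex 1.3 1.626 1.791
endloop
endfacet
facet normal 0.463 -0.815 0.349
outer loop
vertex 2.65 2.16 1.249
vertex 1.431 1.998 2.486
vertex 1.3 1.626 1.791
endloop
endfacet
facet normal -0.871 -0.345 0.349
outer loop
vertex 1.3 1.626 1.791
vertex 0.51 3.62 1.791
vertex 0.379 3.247 1.096
endloop
endfacet
facet normal -0.165 -0.466 -0.869
outer loop
vertex 0.379 3.247 1.096
vertex 2.65 2.16 1.249
vertex 1.3 1.626 1.791
endloop
endfacet
facet normal 0.165 0.466 0.869
outer loop
vertex 1.431 1.998 2.486
vertex 1.86 4.154 1.249
vertex 0.51 3.62 1.791
endloop
endfacet
facet normal 0.463 -0.814 0.350
outer loop
vertex 2.781 2.533 1.944
vertex 1.431 1.998 2.486
vertex 2.65 2.16 1.249
endloop
endfacet
facet normal 0.164 0.466 0.869
outer loop
vertex 2.781 2.533 1.944
vertex 1.86 4.154 1.249
vertex 1.431 1.998 2.486
endloop
endfacet
facet normal -0.463 0.815 -0.350
outer loop
vertex 0.51 3.62 1.791
vertex 1.86 4.154 1.249
vertex 0.379 3.247 1.096
endloop
endfacet
facet normal -0.164 -0.466 -0.869
outer loop
vertex 1.729 3.782 0.554
vertex 2.65 2.16 1.249
vertex 0.379 3.247 1.096
endloop
endfacet
facet normal -0.463 0.815 -0.349
outer loop
vertex 0.379 3.247 1.096
vertex 1.86 4.154 1.249
vertex 1.729 3.782 0.554
endloop
endfacet
facet normal 0.871 0.345 -0.349
outer loop
vertex 1.729 3.782 0.554
vertex 2.781 2.533 1.944
vertex 2.65 2.16 1.249
endloop
endfacet
facet normal 0.871 0.345 -0.349
outer loop
vertex 1.86 4.154 1.249
vertex 2.781 2.533 1.944
vertex 1.729 3.782 0.554
endloop
endfacet

endsolid
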